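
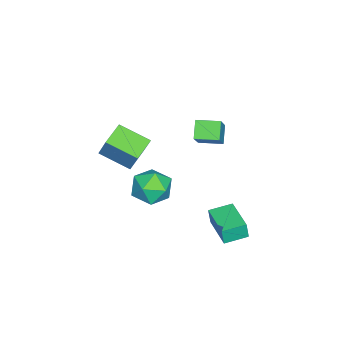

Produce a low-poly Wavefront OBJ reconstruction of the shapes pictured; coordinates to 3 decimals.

v 1.578 -4.347 0.149
v 2.041 -3.748 1.604
v 1.65 -2.581 -0.601
v 2.114 -1.982 0.853
v 2.986 -4.558 -0.213
v 3.45 -3.959 1.241
v 3.059 -2.792 -0.964
v 3.522 -2.193 0.491
v 2.579 2.764 -3.581
v 2.612 2.641 -2.6
v 4.214 4.012 -3.481
v 4.248 3.889 -2.499
v 3.392 1.711 -3.741
v 3.426 1.588 -2.759
v 5.028 2.959 -3.64
v 5.061 2.836 -2.659
v 2.425 -0.747 -1.682
v 3.639 -0.636 -1.633
v 2.621 -2.564 -2.427
v 3.835 -2.453 -2.378
v 3.188 -2.536 -1.347
v 3.067 -1.413 -0.887
v 3.193 -1.787 -3.173
v 3.072 -0.664 -2.713
v 4.113 -1.279 -2.555
v 4.11 -1.742 -1.426
v 2.15 -1.458 -2.634
v 2.147 -1.921 -1.505
v 1.356 0.413 2.244
v 2.642 0.599 3.658
v 1.112 1.689 2.298
v 2.397 1.875 3.713
v 2.183 0.605 1.467
v 3.468 0.791 2.882
v 1.938 1.881 1.522
v 3.224 2.067 2.936
f 2 4 1
f 5 2 1
f 1 4 3
f 3 5 1
f 2 8 4
f 6 2 5
f 6 8 2
f 4 8 3
f 7 5 3
f 3 8 7
f 7 6 5
f 8 6 7
f 10 12 9
f 13 10 9
f 9 12 11
f 11 13 9
f 10 16 12
f 14 10 13
f 14 16 10
f 12 16 11
f 15 13 11
f 11 16 15
f 15 14 13
f 16 14 15
f 17 28 22
f 17 22 18
f 17 18 24
f 17 24 27
f 17 27 28
f 18 22 26
f 22 28 21
f 28 27 19
f 27 24 23
f 24 18 25
f 20 26 21
f 20 21 19
f 20 19 23
f 20 23 25
f 20 25 26
f 21 26 22
f 19 21 28
f 23 19 27
f 25 23 24
f 26 25 18
f 30 32 29
f 33 30 29
f 29 32 31
f 31 33 29
f 30 36 32
f 34 30 33
f 34 36 30
f 32 36 31
f 35 33 31
f 31 36 35
f 35 34 33
f 36 34 35



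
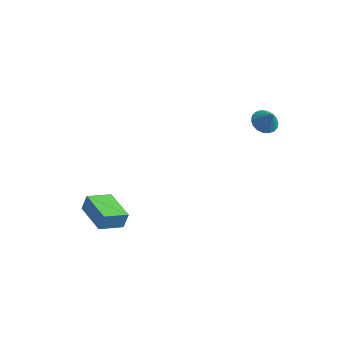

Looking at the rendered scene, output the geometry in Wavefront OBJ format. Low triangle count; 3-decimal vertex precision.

v -4.688 -2.207 -3.288
v -4.521 -1.923 -2.408
v -3.889 -1.073 -3.805
v -3.722 -0.789 -2.925
v -3.058 -3.331 -3.235
v -2.891 -3.047 -2.355
v -2.259 -2.197 -3.752
v -2.092 -1.913 -2.872
v 3.175 2.902 3.093
v 3.733 3.335 2.874
v 3.685 2.718 4.027
v 3.532 3.547 3.025
v 3.259 3.631 3.191
v 2.97 3.57 3.336
v 2.722 3.377 3.434
v 2.563 3.09 3.464
v 2.526 2.766 3.421
v 2.617 2.469 3.312
v 2.818 2.257 3.161
v 3.091 2.173 2.995
v 3.38 2.234 2.85
v 3.628 2.427 2.752
v 3.787 2.714 2.722
v 3.824 3.038 2.765
f 2 4 1
f 5 2 1
f 1 4 3
f 3 5 1
f 2 8 4
f 6 2 5
f 6 8 2
f 4 8 3
f 7 5 3
f 3 8 7
f 7 6 5
f 8 6 7
f 10 9 12
f 10 12 11
f 12 9 13
f 12 13 11
f 13 9 14
f 13 14 11
f 14 9 15
f 14 15 11
f 15 9 16
f 15 16 11
f 16 9 17
f 16 17 11
f 17 9 18
f 17 18 11
f 18 9 19
f 18 19 11
f 19 9 20
f 19 20 11
f 20 9 21
f 20 21 11
f 21 9 22
f 21 22 11
f 22 9 23
f 22 23 11
f 23 9 24
f 23 24 11
f 24 9 10
f 24 10 11



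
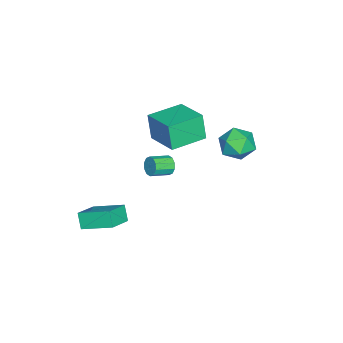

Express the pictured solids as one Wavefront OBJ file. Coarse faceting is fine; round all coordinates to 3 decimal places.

v 3.833 -3.882 -2.955
v 3.933 -2.094 -2.21
v 2.419 -3.536 -3.594
v 2.519 -1.748 -2.849
v 4.301 -3.552 -3.811
v 4.401 -1.764 -3.066
v 2.887 -3.206 -4.45
v 2.987 -1.418 -3.705
v -1.401 3.855 0.214
v -0.646 4.468 0.736
v -0.774 2.392 1.024
v -0.019 3.005 1.546
v -1.087 3.107 1.805
v -1.475 4.011 1.304
v 0.055 2.849 0.456
v -0.333 3.753 -0.045
v 0.254 3.846 0.886
v -0.452 4.006 1.72
v -0.968 2.854 0.04
v -1.674 3.014 0.874
v -4.192 -0.466 -1.534
v -4.47 -0.758 0.117
v -2.855 1.126 -1.028
v -3.132 0.834 0.624
v -2.528 -1.874 -1.504
v -2.805 -2.166 0.148
v -1.19 -0.282 -0.997
v -1.468 -0.574 0.654
v 0.91 0.185 -0.394
v 1.254 0.301 -0.884
v 2.014 -0.49 -0.536
v 1.67 -0.605 -0.046
v 1.366 0.53 -0.606
v 2.126 -0.26 -0.259
v 1.304 0.628 -0.247
v 2.063 -0.163 0.1
v 1.091 0.556 0.056
v 1.851 -0.234 0.403
v 0.809 0.343 0.187
v 1.569 -0.447 0.534
v 0.566 0.07 0.096
v 1.326 -0.721 0.444
v 0.454 -0.16 -0.181
v 1.214 -0.95 0.166
v 0.517 -0.257 -0.54
v 1.276 -1.048 -0.193
v 0.729 -0.186 -0.843
v 1.489 -0.976 -0.496
v 1.011 0.027 -0.974
v 1.771 -0.763 -0.627
f 2 4 1
f 5 2 1
f 1 4 3
f 3 5 1
f 2 8 4
f 6 2 5
f 6 8 2
f 4 8 3
f 7 5 3
f 3 8 7
f 7 6 5
f 8 6 7
f 9 20 14
f 9 14 10
f 9 10 16
f 9 16 19
f 9 19 20
f 10 14 18
f 14 20 13
f 20 19 11
f 19 16 15
f 16 10 17
f 12 18 13
f 12 13 11
f 12 11 15
f 12 15 17
f 12 17 18
f 13 18 14
f 11 13 20
f 15 11 19
f 17 15 16
f 18 17 10
f 22 24 21
f 25 22 21
f 21 24 23
f 23 25 21
f 22 28 24
f 26 22 25
f 26 28 22
f 24 28 23
f 27 25 23
f 23 28 27
f 27 26 25
f 28 26 27
f 30 29 33
f 30 33 31
f 31 33 34
f 31 34 32
f 33 29 35
f 33 35 34
f 34 35 36
f 34 36 32
f 35 29 37
f 35 37 36
f 36 37 38
f 36 38 32
f 37 29 39
f 37 39 38
f 38 39 40
f 38 40 32
f 39 29 41
f 39 41 40
f 40 41 42
f 40 42 32
f 41 29 43
f 41 43 42
f 42 43 44
f 42 44 32
f 43 29 45
f 43 45 44
f 44 45 46
f 44 46 32
f 45 29 47
f 45 47 46
f 46 47 48
f 46 48 32
f 47 29 49
f 47 49 48
f 48 49 50
f 48 50 32
f 49 29 30
f 49 30 50
f 50 30 31
f 50 31 32



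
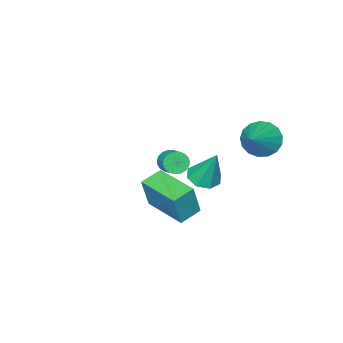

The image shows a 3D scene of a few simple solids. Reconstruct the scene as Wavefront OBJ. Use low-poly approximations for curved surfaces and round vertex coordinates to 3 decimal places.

v -3.718 2.654 0.862
v -3.102 2.473 0.109
v -2.262 3.386 1.878
v -3.262 2.911 0.022
v -3.526 3.29 0.128
v -3.834 3.523 0.402
v -4.115 3.558 0.782
v -4.306 3.385 1.18
v -4.362 3.045 1.505
v -4.271 2.616 1.683
v -4.053 2.195 1.673
v -3.758 1.88 1.478
v -3.454 1.742 1.141
v -3.211 1.813 0.741
v -3.084 2.077 0.368
v -3.89 -3.622 -3.973
v -3.438 -3.542 -4.448
v -3.059 -2.679 -3.942
v -3.51 -2.758 -3.467
v -3.648 -3.394 -4.543
v -3.269 -2.531 -4.038
v -3.9 -3.285 -4.54
v -3.521 -2.422 -4.035
v -4.15 -3.234 -4.439
v -3.771 -2.371 -3.934
v -4.355 -3.25 -4.257
v -3.976 -2.387 -3.752
v -4.48 -3.331 -4.026
v -4.1 -2.467 -3.521
v -4.502 -3.461 -3.786
v -4.123 -2.598 -3.281
v -4.419 -3.62 -3.578
v -4.039 -2.757 -3.073
v -4.244 -3.779 -3.438
v -3.864 -2.915 -2.933
v -4.008 -3.91 -3.391
v -3.628 -3.047 -2.886
v -3.751 -3.992 -3.444
v -3.372 -3.129 -2.939
v -3.519 -4.01 -3.589
v -3.139 -3.146 -3.083
v -3.35 -3.96 -3.8
v -2.971 -3.097 -3.294
v -3.275 -3.852 -4.041
v -2.895 -2.989 -3.535
v -3.306 -3.704 -4.27
v -2.927 -2.841 -3.764
v -3.215 -0.524 -3.09
v -2.434 -0.194 -3.233
v -3.225 0.324 -1.19
v -2.917 0.213 -3.417
v -3.574 0.189 -3.41
v -4.021 -0.254 -3.215
v -3.996 -0.854 -2.947
v -3.512 -1.261 -2.762
v -2.855 -1.236 -2.77
v -2.408 -0.794 -2.964
v 0.497 1.132 -1.438
v 0.92 1.137 0.188
v 0.567 3.321 -1.464
v 0.99 3.326 0.162
v 1.59 1.094 -1.722
v 2.013 1.099 -0.096
v 1.66 3.283 -1.748
v 2.083 3.288 -0.122
f 2 1 4
f 2 4 3
f 4 1 5
f 4 5 3
f 5 1 6
f 5 6 3
f 6 1 7
f 6 7 3
f 7 1 8
f 7 8 3
f 8 1 9
f 8 9 3
f 9 1 10
f 9 10 3
f 10 1 11
f 10 11 3
f 11 1 12
f 11 12 3
f 12 1 13
f 12 13 3
f 13 1 14
f 13 14 3
f 14 1 15
f 14 15 3
f 15 1 2
f 15 2 3
f 17 16 20
f 17 20 18
f 18 20 21
f 18 21 19
f 20 16 22
f 20 22 21
f 21 22 23
f 21 23 19
f 22 16 24
f 22 24 23
f 23 24 25
f 23 25 19
f 24 16 26
f 24 26 25
f 25 26 27
f 25 27 19
f 26 16 28
f 26 28 27
f 27 28 29
f 27 29 19
f 28 16 30
f 28 30 29
f 29 30 31
f 29 31 19
f 30 16 32
f 30 32 31
f 31 32 33
f 31 33 19
f 32 16 34
f 32 34 33
f 33 34 35
f 33 35 19
f 34 16 36
f 34 36 35
f 35 36 37
f 35 37 19
f 36 16 38
f 36 38 37
f 37 38 39
f 37 39 19
f 38 16 40
f 38 40 39
f 39 40 41
f 39 41 19
f 40 16 42
f 40 42 41
f 41 42 43
f 41 43 19
f 42 16 44
f 42 44 43
f 43 44 45
f 43 45 19
f 44 16 46
f 44 46 45
f 45 46 47
f 45 47 19
f 46 16 17
f 46 17 47
f 47 17 18
f 47 18 19
f 49 48 51
f 49 51 50
f 51 48 52
f 51 52 50
f 52 48 53
f 52 53 50
f 53 48 54
f 53 54 50
f 54 48 55
f 54 55 50
f 55 48 56
f 55 56 50
f 56 48 57
f 56 57 50
f 57 48 49
f 57 49 50
f 59 61 58
f 62 59 58
f 58 61 60
f 60 62 58
f 59 65 61
f 63 59 62
f 63 65 59
f 61 65 60
f 64 62 60
f 60 65 64
f 64 63 62
f 65 63 64



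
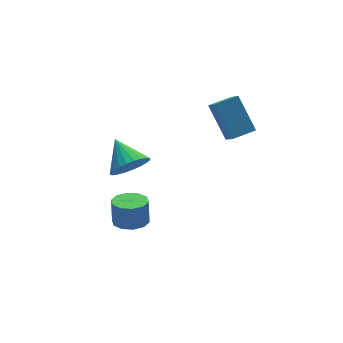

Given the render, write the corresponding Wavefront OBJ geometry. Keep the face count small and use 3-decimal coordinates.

v -2.345 -2.254 2.249
v -1.786 -2.583 2.782
v -2.335 -1.066 2.971
v -1.589 -2.448 2.558
v -1.506 -2.284 2.286
v -1.552 -2.115 2.009
v -1.718 -1.967 1.769
v -1.98 -1.863 1.601
v -2.297 -1.818 1.532
v -2.622 -1.84 1.572
v -2.904 -1.925 1.715
v -3.102 -2.059 1.94
v -3.184 -2.224 2.211
v -3.138 -2.393 2.488
v -2.972 -2.541 2.729
v -2.71 -2.645 2.897
v -2.393 -2.689 2.966
v -2.068 -2.668 2.925
v 2.172 -2.247 1.874
v 2.075 -1.062 3.144
v 2.307 -1.533 1.217
v 2.21 -0.347 2.487
v 3.19 -2.313 2.013
v 3.093 -1.127 3.283
v 3.325 -1.598 1.356
v 3.228 -0.413 2.626
v -1.913 -1.418 -2.099
v -1.331 -1.874 -2.056
v -1.226 -1.638 -0.997
v -1.807 -1.182 -1.041
v -1.177 -1.457 -2.164
v -1.071 -1.221 -1.105
v -1.303 -1.026 -2.248
v -1.198 -0.79 -1.189
v -1.662 -0.744 -2.274
v -1.557 -0.508 -1.216
v -2.117 -0.72 -2.235
v -2.012 -0.484 -1.176
v -2.494 -0.962 -2.143
v -2.389 -0.726 -1.084
v -2.649 -1.379 -2.035
v -2.543 -1.143 -0.976
v -2.522 -1.81 -1.951
v -2.417 -1.574 -0.892
v -2.163 -2.092 -1.924
v -2.058 -1.856 -0.866
v -1.708 -2.116 -1.964
v -1.603 -1.88 -0.905
f 2 1 4
f 2 4 3
f 4 1 5
f 4 5 3
f 5 1 6
f 5 6 3
f 6 1 7
f 6 7 3
f 7 1 8
f 7 8 3
f 8 1 9
f 8 9 3
f 9 1 10
f 9 10 3
f 10 1 11
f 10 11 3
f 11 1 12
f 11 12 3
f 12 1 13
f 12 13 3
f 13 1 14
f 13 14 3
f 14 1 15
f 14 15 3
f 15 1 16
f 15 16 3
f 16 1 17
f 16 17 3
f 17 1 18
f 17 18 3
f 18 1 2
f 18 2 3
f 20 22 19
f 23 20 19
f 19 22 21
f 21 23 19
f 20 26 22
f 24 20 23
f 24 26 20
f 22 26 21
f 25 23 21
f 21 26 25
f 25 24 23
f 26 24 25
f 28 27 31
f 28 31 29
f 29 31 32
f 29 32 30
f 31 27 33
f 31 33 32
f 32 33 34
f 32 34 30
f 33 27 35
f 33 35 34
f 34 35 36
f 34 36 30
f 35 27 37
f 35 37 36
f 36 37 38
f 36 38 30
f 37 27 39
f 37 39 38
f 38 39 40
f 38 40 30
f 39 27 41
f 39 41 40
f 40 41 42
f 40 42 30
f 41 27 43
f 41 43 42
f 42 43 44
f 42 44 30
f 43 27 45
f 43 45 44
f 44 45 46
f 44 46 30
f 45 27 47
f 45 47 46
f 46 47 48
f 46 48 30
f 47 27 28
f 47 28 48
f 48 28 29
f 48 29 30



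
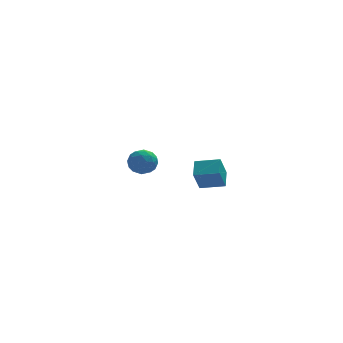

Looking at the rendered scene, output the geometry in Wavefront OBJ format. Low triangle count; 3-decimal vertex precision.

v 0.735 -2.964 -0.435
v 0.352 -3.527 0.695
v 0.912 -2.054 0.077
v 0.528 -2.616 1.208
v 1.932 -3.324 -0.208
v 1.548 -3.886 0.923
v 2.108 -2.413 0.305
v 1.725 -2.976 1.435
v -0.984 4.26 -1.736
v -0.579 3.839 -1.116
v -2.041 3.381 -1.644
v -1.636 2.96 -1.024
v -1.934 3.745 -0.881
v -1.281 4.288 -0.938
v -1.339 2.932 -1.822
v -0.686 3.475 -1.879
v -0.799 3.018 -1.169
v -1.166 3.521 -0.588
v -1.454 3.699 -2.172
v -1.821 4.202 -1.591
v -0.689 4.127 -1.434
v -1.931 3.093 -1.326
v -2.106 3.554 -1.242
v -1.868 3.307 -0.877
v -1.101 4.391 -1.33
v -0.863 4.144 -0.965
v -1.659 4.088 -0.827
v -1.757 3.076 -1.795
v -1.519 2.829 -1.43
v -0.752 3.913 -1.883
v -0.514 3.666 -1.518
v -0.961 3.132 -1.933
v -0.58 3.397 -1.101
v -1.201 2.88 -1.047
v -1.027 2.863 -1.516
v -0.643 3.183 -1.549
v -0.796 3.692 -0.759
v -1.417 3.175 -0.705
v -1.592 3.637 -0.621
v -1.208 3.956 -0.655
v -0.925 3.21 -0.791
v -1.203 4.045 -2.055
v -1.824 3.528 -2.001
v -1.412 3.264 -2.105
v -1.028 3.583 -2.139
v -1.419 4.34 -1.713
v -2.04 3.823 -1.659
v -1.977 4.037 -1.211
v -1.593 4.357 -1.244
v -1.695 4.01 -1.969
f 2 4 1
f 5 2 1
f 1 4 3
f 3 5 1
f 2 8 4
f 6 2 5
f 6 8 2
f 4 8 3
f 7 5 3
f 3 8 7
f 7 6 5
f 8 6 7
f 9 46 25
f 46 20 49
f 25 49 14
f 46 49 25
f 9 25 21
f 25 14 26
f 21 26 10
f 25 26 21
f 9 21 30
f 21 10 31
f 30 31 16
f 21 31 30
f 9 30 42
f 30 16 45
f 42 45 19
f 30 45 42
f 9 42 46
f 42 19 50
f 46 50 20
f 42 50 46
f 10 26 37
f 26 14 40
f 37 40 18
f 26 40 37
f 14 49 27
f 49 20 48
f 27 48 13
f 49 48 27
f 20 50 47
f 50 19 43
f 47 43 11
f 50 43 47
f 19 45 44
f 45 16 32
f 44 32 15
f 45 32 44
f 16 31 36
f 31 10 33
f 36 33 17
f 31 33 36
f 12 38 24
f 38 18 39
f 24 39 13
f 38 39 24
f 12 24 22
f 24 13 23
f 22 23 11
f 24 23 22
f 12 22 29
f 22 11 28
f 29 28 15
f 22 28 29
f 12 29 34
f 29 15 35
f 34 35 17
f 29 35 34
f 12 34 38
f 34 17 41
f 38 41 18
f 34 41 38
f 13 39 27
f 39 18 40
f 27 40 14
f 39 40 27
f 11 23 47
f 23 13 48
f 47 48 20
f 23 48 47
f 15 28 44
f 28 11 43
f 44 43 19
f 28 43 44
f 17 35 36
f 35 15 32
f 36 32 16
f 35 32 36
f 18 41 37
f 41 17 33
f 37 33 10
f 41 33 37



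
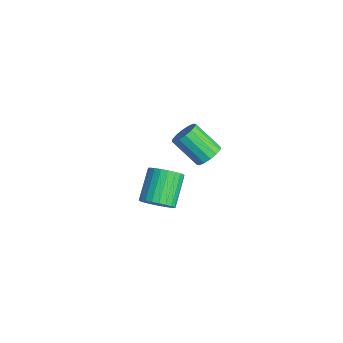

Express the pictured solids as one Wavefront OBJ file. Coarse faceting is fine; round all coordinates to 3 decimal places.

v 0.861 1.229 -4.312
v 1.607 1.766 -3.973
v 0.325 2.708 -2.648
v -0.421 2.171 -2.988
v 1.478 1.988 -4.256
v 0.196 2.93 -2.931
v 1.255 2.095 -4.547
v -0.027 3.037 -3.223
v 0.972 2.07 -4.803
v -0.31 3.012 -3.479
v 0.672 1.917 -4.984
v -0.61 2.859 -3.66
v 0.401 1.659 -5.063
v -0.881 2.601 -3.739
v 0.2 1.335 -5.028
v -1.082 2.278 -3.703
v 0.099 0.996 -4.883
v -1.182 1.938 -3.559
v 0.115 0.692 -4.652
v -1.167 1.634 -3.327
v 0.244 0.47 -4.369
v -1.038 1.412 -3.044
v 0.467 0.363 -4.077
v -0.815 1.305 -2.753
v 0.75 0.388 -3.821
v -0.532 1.33 -2.497
v 1.05 0.541 -3.64
v -0.232 1.483 -2.316
v 1.321 0.799 -3.561
v 0.039 1.741 -2.237
v 1.522 1.122 -3.597
v 0.24 2.065 -2.272
v 1.622 1.462 -3.741
v 0.341 2.404 -2.417
v 3.631 3.038 1.609
v 4.163 3.236 2.158
v 3.181 2.261 3.461
v 2.649 2.062 2.911
v 3.882 3.534 2.17
v 2.901 2.558 3.472
v 3.535 3.698 2.031
v 2.553 2.723 3.333
v 3.213 3.686 1.779
v 2.231 2.711 3.082
v 3.003 3.5 1.482
v 2.021 2.525 2.784
v 2.961 3.19 1.218
v 1.98 2.215 2.521
v 3.099 2.839 1.059
v 2.117 1.864 2.362
v 3.379 2.542 1.048
v 2.398 1.566 2.35
v 3.727 2.377 1.187
v 2.745 1.402 2.489
v 4.049 2.389 1.438
v 3.067 1.414 2.741
v 4.259 2.575 1.736
v 3.277 1.6 3.038
v 4.3 2.885 1.999
v 3.319 1.91 3.302
f 2 1 5
f 2 5 3
f 3 5 6
f 3 6 4
f 5 1 7
f 5 7 6
f 6 7 8
f 6 8 4
f 7 1 9
f 7 9 8
f 8 9 10
f 8 10 4
f 9 1 11
f 9 11 10
f 10 11 12
f 10 12 4
f 11 1 13
f 11 13 12
f 12 13 14
f 12 14 4
f 13 1 15
f 13 15 14
f 14 15 16
f 14 16 4
f 15 1 17
f 15 17 16
f 16 17 18
f 16 18 4
f 17 1 19
f 17 19 18
f 18 19 20
f 18 20 4
f 19 1 21
f 19 21 20
f 20 21 22
f 20 22 4
f 21 1 23
f 21 23 22
f 22 23 24
f 22 24 4
f 23 1 25
f 23 25 24
f 24 25 26
f 24 26 4
f 25 1 27
f 25 27 26
f 26 27 28
f 26 28 4
f 27 1 29
f 27 29 28
f 28 29 30
f 28 30 4
f 29 1 31
f 29 31 30
f 30 31 32
f 30 32 4
f 31 1 33
f 31 33 32
f 32 33 34
f 32 34 4
f 33 1 2
f 33 2 34
f 34 2 3
f 34 3 4
f 36 35 39
f 36 39 37
f 37 39 40
f 37 40 38
f 39 35 41
f 39 41 40
f 40 41 42
f 40 42 38
f 41 35 43
f 41 43 42
f 42 43 44
f 42 44 38
f 43 35 45
f 43 45 44
f 44 45 46
f 44 46 38
f 45 35 47
f 45 47 46
f 46 47 48
f 46 48 38
f 47 35 49
f 47 49 48
f 48 49 50
f 48 50 38
f 49 35 51
f 49 51 50
f 50 51 52
f 50 52 38
f 51 35 53
f 51 53 52
f 52 53 54
f 52 54 38
f 53 35 55
f 53 55 54
f 54 55 56
f 54 56 38
f 55 35 57
f 55 57 56
f 56 57 58
f 56 58 38
f 57 35 59
f 57 59 58
f 58 59 60
f 58 60 38
f 59 35 36
f 59 36 60
f 60 36 37
f 60 37 38



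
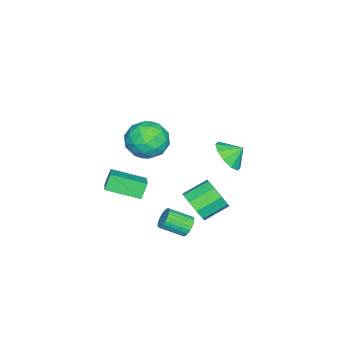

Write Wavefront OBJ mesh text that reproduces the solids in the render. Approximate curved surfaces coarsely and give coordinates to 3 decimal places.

v 0.879 -0.45 -3.401
v 1.252 -0.098 -3.001
v 1.673 -1.318 -2.319
v 1.301 -1.67 -2.719
v 1.033 -0.102 -2.874
v 1.454 -1.322 -2.192
v 0.79 -0.159 -2.826
v 1.212 -1.38 -2.144
v 0.561 -0.261 -2.866
v 0.983 -1.481 -2.184
v 0.381 -0.391 -2.988
v 0.802 -1.611 -2.306
v 0.276 -0.53 -3.172
v 0.698 -1.751 -2.49
v 0.263 -0.657 -3.391
v 0.685 -1.878 -2.709
v 0.344 -0.753 -3.612
v 0.766 -1.973 -2.93
v 0.507 -0.802 -3.801
v 0.928 -2.022 -3.119
v 0.726 -0.798 -3.928
v 1.147 -2.018 -3.246
v 0.968 -0.74 -3.976
v 1.39 -1.961 -3.294
v 1.197 -0.639 -3.936
v 1.619 -1.859 -3.254
v 1.378 -0.509 -3.814
v 1.799 -1.729 -3.132
v 1.482 -0.369 -3.63
v 1.904 -1.59 -2.948
v 1.495 -0.242 -3.411
v 1.917 -1.463 -2.729
v 1.414 -0.147 -3.19
v 1.836 -1.367 -2.508
v 2.575 -4.384 0.191
v 2.084 -4.244 1.051
v 2.095 -2.591 -0.374
v 1.604 -2.451 0.485
v 3.736 -3.889 0.775
v 3.245 -3.749 1.634
v 3.256 -2.096 0.209
v 2.765 -1.956 1.069
v -2.986 0.311 -0.364
v -2.445 1.051 -0.934
v -3.334 1.049 0.264
v -3.054 0.991 -1.2
v -3.637 0.671 -1.147
v -3.972 0.214 -0.795
v -3.93 -0.207 -0.278
v -3.528 -0.429 0.206
v -2.919 -0.369 0.472
v -2.335 -0.05 0.419
v -2.001 0.408 0.066
v -2.042 0.828 -0.451
v 2.019 -1.319 3.292
v 2.66 -2.062 4.052
v 0.64 -2.758 3.048
v 1.281 -3.501 3.808
v 0.711 -2.495 4.259
v 1.563 -1.606 4.409
v 1.737 -3.214 2.691
v 2.589 -2.325 2.841
v 2.486 -3.233 3.68
v 1.851 -2.789 4.649
v 1.449 -2.031 2.451
v 0.814 -1.587 3.42
v 2.461 -1.564 3.693
v 0.839 -3.256 3.407
v 0.504 -2.665 3.672
v 0.881 -3.101 4.118
v 1.816 -1.296 3.903
v 2.192 -1.733 4.35
v 1.047 -1.988 4.472
v 1.108 -3.087 2.75
v 1.484 -3.524 3.197
v 2.419 -1.719 2.982
v 2.796 -2.155 3.428
v 2.253 -2.832 2.628
v 2.735 -2.689 3.921
v 1.924 -3.535 3.778
v 2.192 -3.366 3.121
v 2.693 -2.844 3.21
v 2.362 -2.428 4.491
v 1.551 -3.274 4.348
v 1.216 -2.683 4.613
v 1.717 -2.16 4.701
v 2.259 -3.116 4.273
v 1.749 -1.546 2.752
v 0.938 -2.392 2.609
v 1.583 -2.66 2.399
v 2.084 -2.137 2.487
v 1.376 -1.285 3.322
v 0.565 -2.131 3.179
v 0.607 -1.976 3.89
v 1.108 -1.454 3.979
v 1.041 -1.704 2.827
v 0.211 -0.428 -2.315
v 0.799 -0.455 -1.482
v -0.163 0.562 -0.771
v -0.751 0.588 -1.605
v 1.016 0.051 -1.911
v 0.054 1.067 -1.2
v 0.856 0.332 -2.53
v -0.106 1.349 -1.819
v 0.395 0.258 -3.048
v -0.567 1.274 -2.337
v -0.153 -0.138 -3.223
v -1.115 0.879 -2.512
v -0.53 -0.669 -2.974
v -1.492 0.348 -2.263
v -0.561 -1.088 -2.416
v -1.523 -0.071 -1.706
v -0.23 -1.198 -1.812
v -1.192 -0.181 -1.101
v 0.307 -0.948 -1.443
v -0.655 0.069 -0.732
f 2 1 5
f 2 5 3
f 3 5 6
f 3 6 4
f 5 1 7
f 5 7 6
f 6 7 8
f 6 8 4
f 7 1 9
f 7 9 8
f 8 9 10
f 8 10 4
f 9 1 11
f 9 11 10
f 10 11 12
f 10 12 4
f 11 1 13
f 11 13 12
f 12 13 14
f 12 14 4
f 13 1 15
f 13 15 14
f 14 15 16
f 14 16 4
f 15 1 17
f 15 17 16
f 16 17 18
f 16 18 4
f 17 1 19
f 17 19 18
f 18 19 20
f 18 20 4
f 19 1 21
f 19 21 20
f 20 21 22
f 20 22 4
f 21 1 23
f 21 23 22
f 22 23 24
f 22 24 4
f 23 1 25
f 23 25 24
f 24 25 26
f 24 26 4
f 25 1 27
f 25 27 26
f 26 27 28
f 26 28 4
f 27 1 29
f 27 29 28
f 28 29 30
f 28 30 4
f 29 1 31
f 29 31 30
f 30 31 32
f 30 32 4
f 31 1 33
f 31 33 32
f 32 33 34
f 32 34 4
f 33 1 2
f 33 2 34
f 34 2 3
f 34 3 4
f 36 38 35
f 39 36 35
f 35 38 37
f 37 39 35
f 36 42 38
f 40 36 39
f 40 42 36
f 38 42 37
f 41 39 37
f 37 42 41
f 41 40 39
f 42 40 41
f 44 43 46
f 44 46 45
f 46 43 47
f 46 47 45
f 47 43 48
f 47 48 45
f 48 43 49
f 48 49 45
f 49 43 50
f 49 50 45
f 50 43 51
f 50 51 45
f 51 43 52
f 51 52 45
f 52 43 53
f 52 53 45
f 53 43 54
f 53 54 45
f 54 43 44
f 54 44 45
f 55 92 71
f 92 66 95
f 71 95 60
f 92 95 71
f 55 71 67
f 71 60 72
f 67 72 56
f 71 72 67
f 55 67 76
f 67 56 77
f 76 77 62
f 67 77 76
f 55 76 88
f 76 62 91
f 88 91 65
f 76 91 88
f 55 88 92
f 88 65 96
f 92 96 66
f 88 96 92
f 56 72 83
f 72 60 86
f 83 86 64
f 72 86 83
f 60 95 73
f 95 66 94
f 73 94 59
f 95 94 73
f 66 96 93
f 96 65 89
f 93 89 57
f 96 89 93
f 65 91 90
f 91 62 78
f 90 78 61
f 91 78 90
f 62 77 82
f 77 56 79
f 82 79 63
f 77 79 82
f 58 84 70
f 84 64 85
f 70 85 59
f 84 85 70
f 58 70 68
f 70 59 69
f 68 69 57
f 70 69 68
f 58 68 75
f 68 57 74
f 75 74 61
f 68 74 75
f 58 75 80
f 75 61 81
f 80 81 63
f 75 81 80
f 58 80 84
f 80 63 87
f 84 87 64
f 80 87 84
f 59 85 73
f 85 64 86
f 73 86 60
f 85 86 73
f 57 69 93
f 69 59 94
f 93 94 66
f 69 94 93
f 61 74 90
f 74 57 89
f 90 89 65
f 74 89 90
f 63 81 82
f 81 61 78
f 82 78 62
f 81 78 82
f 64 87 83
f 87 63 79
f 83 79 56
f 87 79 83
f 98 97 101
f 98 101 99
f 99 101 102
f 99 102 100
f 101 97 103
f 101 103 102
f 102 103 104
f 102 104 100
f 103 97 105
f 103 105 104
f 104 105 106
f 104 106 100
f 105 97 107
f 105 107 106
f 106 107 108
f 106 108 100
f 107 97 109
f 107 109 108
f 108 109 110
f 108 110 100
f 109 97 111
f 109 111 110
f 110 111 112
f 110 112 100
f 111 97 113
f 111 113 112
f 112 113 114
f 112 114 100
f 113 97 115
f 113 115 114
f 114 115 116
f 114 116 100
f 115 97 98
f 115 98 116
f 116 98 99
f 116 99 100



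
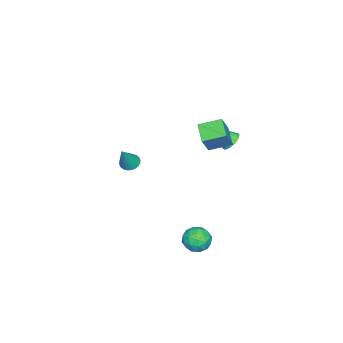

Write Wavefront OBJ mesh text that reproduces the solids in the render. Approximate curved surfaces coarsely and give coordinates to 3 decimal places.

v 1.52 1.973 2.535
v 0.596 1.341 3.113
v 0.972 3.157 2.952
v 0.047 2.525 3.53
v 2.333 1.915 3.77
v 1.408 1.283 4.348
v 1.784 3.099 4.187
v 0.86 2.467 4.765
v -1.546 2.094 1.279
v -1.134 1.803 0.823
v -1.094 0.786 2.521
v -0.968 1.973 0.941
v -0.89 2.161 1.111
v -0.912 2.339 1.306
v -1.03 2.48 1.498
v -1.227 2.562 1.656
v -1.472 2.573 1.757
v -1.729 2.511 1.785
v -1.957 2.386 1.736
v -2.123 2.216 1.617
v -2.201 2.028 1.447
v -2.18 1.85 1.252
v -2.062 1.709 1.06
v -1.865 1.627 0.902
v -1.62 1.616 0.802
v -1.363 1.678 0.774
v 2.7 2.122 -3.021
v 3.208 2.795 -3.284
v 3.292 1.285 -4.016
v 3.8 1.958 -4.279
v 3.937 1.583 -3.491
v 3.571 2.101 -2.876
v 2.929 1.979 -4.424
v 2.563 2.497 -3.809
v 3.35 2.707 -4.151
v 3.972 2.462 -3.575
v 2.528 1.618 -3.725
v 3.15 1.373 -3.149
v 2.902 2.532 -3.065
v 3.598 1.548 -4.235
v 3.679 1.328 -3.772
v 3.977 1.723 -3.927
v 3.115 2.124 -2.825
v 3.414 2.519 -2.98
v 3.842 1.807 -3.102
v 3.086 1.561 -4.32
v 3.385 1.956 -4.475
v 2.523 2.357 -3.373
v 2.821 2.752 -3.528
v 2.658 2.273 -4.198
v 3.284 2.876 -3.73
v 3.632 2.383 -4.315
v 3.12 2.396 -4.4
v 2.905 2.7 -4.038
v 3.65 2.732 -3.391
v 3.998 2.24 -3.976
v 4.078 2.02 -3.513
v 3.863 2.324 -3.151
v 3.733 2.68 -3.901
v 2.502 1.84 -3.324
v 2.85 1.348 -3.909
v 2.637 1.756 -4.149
v 2.422 2.06 -3.787
v 2.868 1.697 -2.985
v 3.216 1.204 -3.57
v 3.595 1.38 -3.262
v 3.38 1.684 -2.9
v 2.767 1.4 -3.399
v 1.108 -2.89 -0.118
v 1.626 -2.826 -0.435
v 2.032 -2.95 1.378
v 1.57 -2.599 -0.392
v 1.444 -2.416 -0.306
v 1.266 -2.305 -0.193
v 1.065 -2.284 -0.067
v 0.87 -2.354 0.05
v 0.712 -2.506 0.142
v 0.614 -2.716 0.194
v 0.591 -2.953 0.198
v 0.647 -3.181 0.155
v 0.773 -3.363 0.069
v 0.95 -3.474 -0.044
v 1.151 -3.496 -0.169
v 1.346 -3.426 -0.287
v 1.505 -3.274 -0.378
v 1.603 -3.063 -0.431
f 2 4 1
f 5 2 1
f 1 4 3
f 3 5 1
f 2 8 4
f 6 2 5
f 6 8 2
f 4 8 3
f 7 5 3
f 3 8 7
f 7 6 5
f 8 6 7
f 10 9 12
f 10 12 11
f 12 9 13
f 12 13 11
f 13 9 14
f 13 14 11
f 14 9 15
f 14 15 11
f 15 9 16
f 15 16 11
f 16 9 17
f 16 17 11
f 17 9 18
f 17 18 11
f 18 9 19
f 18 19 11
f 19 9 20
f 19 20 11
f 20 9 21
f 20 21 11
f 21 9 22
f 21 22 11
f 22 9 23
f 22 23 11
f 23 9 24
f 23 24 11
f 24 9 25
f 24 25 11
f 25 9 26
f 25 26 11
f 26 9 10
f 26 10 11
f 27 64 43
f 64 38 67
f 43 67 32
f 64 67 43
f 27 43 39
f 43 32 44
f 39 44 28
f 43 44 39
f 27 39 48
f 39 28 49
f 48 49 34
f 39 49 48
f 27 48 60
f 48 34 63
f 60 63 37
f 48 63 60
f 27 60 64
f 60 37 68
f 64 68 38
f 60 68 64
f 28 44 55
f 44 32 58
f 55 58 36
f 44 58 55
f 32 67 45
f 67 38 66
f 45 66 31
f 67 66 45
f 38 68 65
f 68 37 61
f 65 61 29
f 68 61 65
f 37 63 62
f 63 34 50
f 62 50 33
f 63 50 62
f 34 49 54
f 49 28 51
f 54 51 35
f 49 51 54
f 30 56 42
f 56 36 57
f 42 57 31
f 56 57 42
f 30 42 40
f 42 31 41
f 40 41 29
f 42 41 40
f 30 40 47
f 40 29 46
f 47 46 33
f 40 46 47
f 30 47 52
f 47 33 53
f 52 53 35
f 47 53 52
f 30 52 56
f 52 35 59
f 56 59 36
f 52 59 56
f 31 57 45
f 57 36 58
f 45 58 32
f 57 58 45
f 29 41 65
f 41 31 66
f 65 66 38
f 41 66 65
f 33 46 62
f 46 29 61
f 62 61 37
f 46 61 62
f 35 53 54
f 53 33 50
f 54 50 34
f 53 50 54
f 36 59 55
f 59 35 51
f 55 51 28
f 59 51 55
f 70 69 72
f 70 72 71
f 72 69 73
f 72 73 71
f 73 69 74
f 73 74 71
f 74 69 75
f 74 75 71
f 75 69 76
f 75 76 71
f 76 69 77
f 76 77 71
f 77 69 78
f 77 78 71
f 78 69 79
f 78 79 71
f 79 69 80
f 79 80 71
f 80 69 81
f 80 81 71
f 81 69 82
f 81 82 71
f 82 69 83
f 82 83 71
f 83 69 84
f 83 84 71
f 84 69 85
f 84 85 71
f 85 69 86
f 85 86 71
f 86 69 70
f 86 70 71



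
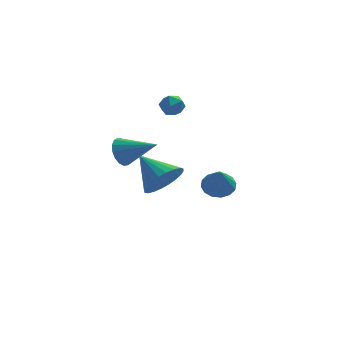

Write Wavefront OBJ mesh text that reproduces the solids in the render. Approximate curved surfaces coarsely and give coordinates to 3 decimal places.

v 0.223 -3.054 1.76
v 1.078 -2.786 2.381
v -0.863 -1.906 2.76
v 1.104 -2.494 2.073
v 0.996 -2.287 1.718
v 0.77 -2.196 1.369
v 0.461 -2.237 1.08
v 0.116 -2.402 0.894
v -0.213 -2.666 0.84
v -0.476 -2.989 0.926
v -0.632 -3.322 1.139
v -0.658 -3.615 1.447
v -0.55 -3.822 1.803
v -0.324 -3.912 2.152
v -0.015 -3.872 2.441
v 0.33 -3.707 2.627
v 0.659 -3.443 2.681
v 0.922 -3.119 2.594
v -1.694 1.636 1.134
v -1.278 1.785 0.408
v -0.046 0.984 1.946
v -1.242 2.134 0.614
v -1.309 2.368 0.94
v -1.465 2.435 1.31
v -1.674 2.319 1.639
v -1.887 2.046 1.853
v -2.056 1.679 1.902
v -2.142 1.302 1.775
v -2.126 1.002 1.501
v -2.01 0.847 1.143
v -1.823 0.872 0.783
v -1.606 1.073 0.503
v -1.409 1.402 0.368
v 2.909 3.085 -1.948
v 3.699 2.804 -2.137
v 2.911 2.115 -0.492
v 3.762 3.171 -1.893
v 3.597 3.515 -1.663
v 3.247 3.744 -1.51
v 2.806 3.796 -1.475
v 2.393 3.657 -1.566
v 2.118 3.366 -1.76
v 2.055 2.999 -2.004
v 2.22 2.655 -2.233
v 2.57 2.427 -2.386
v 3.011 2.374 -2.422
v 3.424 2.513 -2.33
v 0.765 3.094 3.54
v 1.301 2.647 3.638
v 0.039 2.313 3.942
v 0.575 1.866 4.04
v 0.519 2.442 4.442
v 0.968 2.924 4.193
v 0.372 2.036 3.387
v 0.821 2.518 3.138
v 1.058 1.993 3.543
v 1.149 2.244 4.195
v 0.191 2.716 3.385
v 0.282 2.967 4.037
f 2 1 4
f 2 4 3
f 4 1 5
f 4 5 3
f 5 1 6
f 5 6 3
f 6 1 7
f 6 7 3
f 7 1 8
f 7 8 3
f 8 1 9
f 8 9 3
f 9 1 10
f 9 10 3
f 10 1 11
f 10 11 3
f 11 1 12
f 11 12 3
f 12 1 13
f 12 13 3
f 13 1 14
f 13 14 3
f 14 1 15
f 14 15 3
f 15 1 16
f 15 16 3
f 16 1 17
f 16 17 3
f 17 1 18
f 17 18 3
f 18 1 2
f 18 2 3
f 20 19 22
f 20 22 21
f 22 19 23
f 22 23 21
f 23 19 24
f 23 24 21
f 24 19 25
f 24 25 21
f 25 19 26
f 25 26 21
f 26 19 27
f 26 27 21
f 27 19 28
f 27 28 21
f 28 19 29
f 28 29 21
f 29 19 30
f 29 30 21
f 30 19 31
f 30 31 21
f 31 19 32
f 31 32 21
f 32 19 33
f 32 33 21
f 33 19 20
f 33 20 21
f 35 34 37
f 35 37 36
f 37 34 38
f 37 38 36
f 38 34 39
f 38 39 36
f 39 34 40
f 39 40 36
f 40 34 41
f 40 41 36
f 41 34 42
f 41 42 36
f 42 34 43
f 42 43 36
f 43 34 44
f 43 44 36
f 44 34 45
f 44 45 36
f 45 34 46
f 45 46 36
f 46 34 47
f 46 47 36
f 47 34 35
f 47 35 36
f 48 59 53
f 48 53 49
f 48 49 55
f 48 55 58
f 48 58 59
f 49 53 57
f 53 59 52
f 59 58 50
f 58 55 54
f 55 49 56
f 51 57 52
f 51 52 50
f 51 50 54
f 51 54 56
f 51 56 57
f 52 57 53
f 50 52 59
f 54 50 58
f 56 54 55
f 57 56 49



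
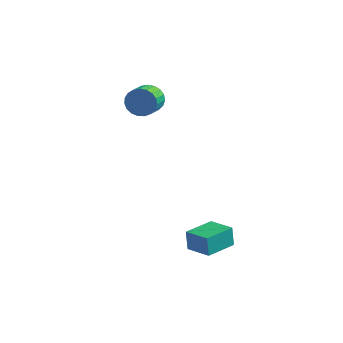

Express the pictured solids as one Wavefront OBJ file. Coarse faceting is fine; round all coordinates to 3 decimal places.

v -2.736 4.235 3.716
v -2.269 4.523 4.312
v -2.117 3.472 4.7
v -2.584 3.185 4.104
v -2.575 4.53 4.453
v -2.423 3.48 4.841
v -2.909 4.487 4.467
v -2.756 3.436 4.854
v -3.213 4.4 4.35
v -3.06 3.349 4.738
v -3.434 4.284 4.124
v -3.282 3.234 4.512
v -3.535 4.16 3.828
v -3.382 3.11 4.215
v -3.498 4.049 3.512
v -3.345 2.999 3.899
v -3.329 3.97 3.232
v -3.176 2.92 3.619
v -3.057 3.937 3.035
v -2.905 2.887 3.422
v -2.73 3.956 2.956
v -2.578 2.905 3.343
v -2.405 4.023 3.009
v -2.252 2.972 3.396
v -2.136 4.126 3.184
v -1.983 3.076 3.571
v -1.971 4.248 3.451
v -1.819 3.198 3.838
v -1.939 4.369 3.764
v -1.786 3.318 4.151
v -2.044 4.466 4.069
v -1.892 3.415 4.456
v 2.372 -1.54 -1.176
v 2.198 -1.383 -0.183
v 2.854 -0.032 -1.33
v 2.68 0.125 -0.337
v 3.6 -1.905 -0.903
v 3.426 -1.748 0.09
v 4.082 -0.397 -1.057
v 3.908 -0.24 -0.064
f 2 1 5
f 2 5 3
f 3 5 6
f 3 6 4
f 5 1 7
f 5 7 6
f 6 7 8
f 6 8 4
f 7 1 9
f 7 9 8
f 8 9 10
f 8 10 4
f 9 1 11
f 9 11 10
f 10 11 12
f 10 12 4
f 11 1 13
f 11 13 12
f 12 13 14
f 12 14 4
f 13 1 15
f 13 15 14
f 14 15 16
f 14 16 4
f 15 1 17
f 15 17 16
f 16 17 18
f 16 18 4
f 17 1 19
f 17 19 18
f 18 19 20
f 18 20 4
f 19 1 21
f 19 21 20
f 20 21 22
f 20 22 4
f 21 1 23
f 21 23 22
f 22 23 24
f 22 24 4
f 23 1 25
f 23 25 24
f 24 25 26
f 24 26 4
f 25 1 27
f 25 27 26
f 26 27 28
f 26 28 4
f 27 1 29
f 27 29 28
f 28 29 30
f 28 30 4
f 29 1 31
f 29 31 30
f 30 31 32
f 30 32 4
f 31 1 2
f 31 2 32
f 32 2 3
f 32 3 4
f 34 36 33
f 37 34 33
f 33 36 35
f 35 37 33
f 34 40 36
f 38 34 37
f 38 40 34
f 36 40 35
f 39 37 35
f 35 40 39
f 39 38 37
f 40 38 39



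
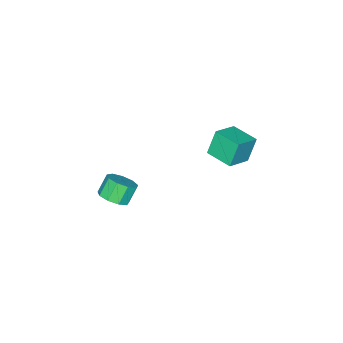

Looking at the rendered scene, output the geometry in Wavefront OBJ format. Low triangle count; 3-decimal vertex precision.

v -3.927 1.103 -1.875
v -4.576 1.211 -0.232
v -3.82 2.899 -1.95
v -4.469 3.006 -0.307
v -2.311 1.034 -1.233
v -2.96 1.141 0.41
v -2.204 2.829 -1.308
v -2.853 2.937 0.335
v 4.348 -0.418 -1.383
v 5.113 -0.144 -0.836
v 4.337 -0.108 0.231
v 3.572 -0.382 -0.317
v 4.802 0.397 -1.081
v 4.025 0.433 -0.014
v 4.278 0.556 -1.468
v 3.501 0.592 -0.401
v 3.787 0.259 -1.815
v 3.01 0.295 -0.748
v 3.559 -0.354 -1.96
v 2.782 -0.318 -0.894
v 3.7 -0.997 -1.836
v 2.923 -0.961 -0.769
v 4.145 -1.37 -1.5
v 3.368 -1.334 -0.433
v 4.685 -1.297 -1.109
v 3.908 -1.261 -0.042
v 5.067 -0.813 -0.847
v 4.291 -0.777 0.22
f 2 4 1
f 5 2 1
f 1 4 3
f 3 5 1
f 2 8 4
f 6 2 5
f 6 8 2
f 4 8 3
f 7 5 3
f 3 8 7
f 7 6 5
f 8 6 7
f 10 9 13
f 10 13 11
f 11 13 14
f 11 14 12
f 13 9 15
f 13 15 14
f 14 15 16
f 14 16 12
f 15 9 17
f 15 17 16
f 16 17 18
f 16 18 12
f 17 9 19
f 17 19 18
f 18 19 20
f 18 20 12
f 19 9 21
f 19 21 20
f 20 21 22
f 20 22 12
f 21 9 23
f 21 23 22
f 22 23 24
f 22 24 12
f 23 9 25
f 23 25 24
f 24 25 26
f 24 26 12
f 25 9 27
f 25 27 26
f 26 27 28
f 26 28 12
f 27 9 10
f 27 10 28
f 28 10 11
f 28 11 12



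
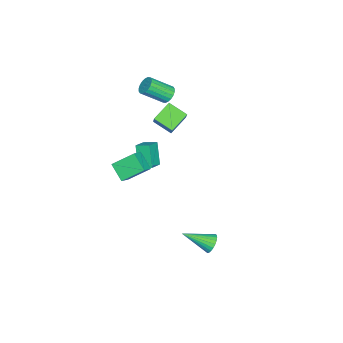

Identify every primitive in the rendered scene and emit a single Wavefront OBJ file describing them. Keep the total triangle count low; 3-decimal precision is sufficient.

v -3.683 -0.807 2.506
v -3.228 -0.499 2.61
v -2.701 -1.584 3.518
v -3.157 -1.893 3.414
v -3.386 -0.426 2.788
v -2.859 -1.512 3.697
v -3.603 -0.429 2.911
v -3.076 -1.514 3.819
v -3.836 -0.507 2.953
v -3.309 -1.592 3.861
v -4.039 -0.644 2.907
v -3.512 -1.729 3.815
v -4.171 -0.814 2.781
v -3.644 -1.899 3.689
v -4.207 -0.982 2.601
v -3.68 -2.067 3.509
v -4.139 -1.116 2.402
v -3.612 -2.201 3.31
v -3.981 -1.188 2.223
v -3.454 -2.274 3.132
v -3.764 -1.186 2.101
v -3.237 -2.271 3.009
v -3.531 -1.108 2.059
v -3.004 -2.193 2.967
v -3.328 -0.971 2.105
v -2.801 -2.056 3.013
v -3.196 -0.801 2.231
v -2.669 -1.886 3.139
v -3.16 -0.633 2.411
v -2.633 -1.718 3.319
v 3.752 3.875 -1.803
v 4.036 3.7 -2.278
v 4.128 2.465 -1.057
v 4.201 3.805 -2.163
v 4.298 3.92 -1.994
v 4.311 4.028 -1.796
v 4.24 4.114 -1.599
v 4.094 4.163 -1.433
v 3.896 4.168 -1.323
v 3.676 4.128 -1.287
v 3.468 4.051 -1.329
v 3.303 3.946 -1.443
v 3.206 3.831 -1.612
v 3.192 3.723 -1.81
v 3.264 3.637 -2.007
v 3.41 3.588 -2.173
v 3.607 3.583 -2.283
v 3.827 3.622 -2.32
v 1.819 -1.636 1.354
v 2.524 -1.731 1.837
v 1.411 -0.579 2.159
v 2.116 -0.675 2.642
v 2.364 -0.925 0.698
v 3.069 -1.021 1.181
v 1.956 0.131 1.503
v 2.661 0.036 1.986
v -2.535 -0.446 2.609
v -1.469 -0.032 3.853
v -2.344 0.58 2.103
v -1.278 0.994 3.347
v -1.602 -0.934 1.973
v -0.536 -0.52 3.217
v -1.411 0.092 1.467
v -0.345 0.506 2.711
v -4.106 -2.355 -2.292
v -3.238 -2.497 -1.858
v -4.097 -1.571 -2.053
v -3.23 -1.712 -1.619
v -3.43 -1.988 -3.521
v -2.563 -2.129 -3.087
v -3.422 -1.203 -3.282
v -2.554 -1.345 -2.848
f 2 1 5
f 2 5 3
f 3 5 6
f 3 6 4
f 5 1 7
f 5 7 6
f 6 7 8
f 6 8 4
f 7 1 9
f 7 9 8
f 8 9 10
f 8 10 4
f 9 1 11
f 9 11 10
f 10 11 12
f 10 12 4
f 11 1 13
f 11 13 12
f 12 13 14
f 12 14 4
f 13 1 15
f 13 15 14
f 14 15 16
f 14 16 4
f 15 1 17
f 15 17 16
f 16 17 18
f 16 18 4
f 17 1 19
f 17 19 18
f 18 19 20
f 18 20 4
f 19 1 21
f 19 21 20
f 20 21 22
f 20 22 4
f 21 1 23
f 21 23 22
f 22 23 24
f 22 24 4
f 23 1 25
f 23 25 24
f 24 25 26
f 24 26 4
f 25 1 27
f 25 27 26
f 26 27 28
f 26 28 4
f 27 1 29
f 27 29 28
f 28 29 30
f 28 30 4
f 29 1 2
f 29 2 30
f 30 2 3
f 30 3 4
f 32 31 34
f 32 34 33
f 34 31 35
f 34 35 33
f 35 31 36
f 35 36 33
f 36 31 37
f 36 37 33
f 37 31 38
f 37 38 33
f 38 31 39
f 38 39 33
f 39 31 40
f 39 40 33
f 40 31 41
f 40 41 33
f 41 31 42
f 41 42 33
f 42 31 43
f 42 43 33
f 43 31 44
f 43 44 33
f 44 31 45
f 44 45 33
f 45 31 46
f 45 46 33
f 46 31 47
f 46 47 33
f 47 31 48
f 47 48 33
f 48 31 32
f 48 32 33
f 50 52 49
f 53 50 49
f 49 52 51
f 51 53 49
f 50 56 52
f 54 50 53
f 54 56 50
f 52 56 51
f 55 53 51
f 51 56 55
f 55 54 53
f 56 54 55
f 58 60 57
f 61 58 57
f 57 60 59
f 59 61 57
f 58 64 60
f 62 58 61
f 62 64 58
f 60 64 59
f 63 61 59
f 59 64 63
f 63 62 61
f 64 62 63
f 66 68 65
f 69 66 65
f 65 68 67
f 67 69 65
f 66 72 68
f 70 66 69
f 70 72 66
f 68 72 67
f 71 69 67
f 67 72 71
f 71 70 69
f 72 70 71



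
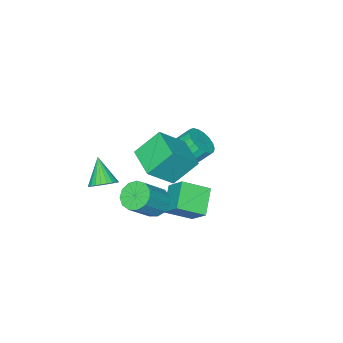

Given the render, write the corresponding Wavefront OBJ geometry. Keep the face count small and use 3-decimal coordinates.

v -2.295 0.623 0.187
v -1.585 0.447 0.793
v -2.095 0.961 1.539
v -2.805 1.137 0.933
v -1.471 0.814 0.618
v -1.98 1.329 1.364
v -1.519 1.143 0.357
v -2.029 1.658 1.104
v -1.722 1.37 0.063
v -2.231 1.884 0.809
v -2.038 1.448 -0.207
v -2.547 1.963 0.54
v -2.405 1.363 -0.398
v -2.914 1.878 0.348
v -2.75 1.131 -0.474
v -3.259 1.646 0.272
v -3.005 0.799 -0.419
v -3.515 1.313 0.327
v -3.12 0.431 -0.244
v -3.629 0.946 0.502
v -3.071 0.102 0.016
v -3.581 0.617 0.763
v -2.869 -0.124 0.311
v -3.378 0.39 1.057
v -2.553 -0.203 0.58
v -3.062 0.312 1.327
v -2.186 -0.118 0.772
v -2.695 0.397 1.518
v -1.841 0.114 0.848
v -2.35 0.629 1.594
v 0.037 3.339 -0.061
v 1.144 2.39 0.688
v 0.182 4.372 1.031
v 1.29 3.423 1.781
v 1.25 4.077 -0.921
v 2.358 3.128 -0.171
v 1.396 5.11 0.172
v 2.503 4.161 0.921
v 0.84 1.529 1.907
v -0.26 2.235 3.202
v 1.633 3.153 1.695
v 0.534 3.86 2.99
v 2.226 1.04 3.35
v 1.127 1.747 4.645
v 3.02 2.665 3.138
v 1.92 3.371 4.433
v 2.7 2.884 0.742
v 3.285 2.564 0.168
v 4.605 2.437 1.584
v 4.02 2.756 2.158
v 3.339 3.057 0.162
v 4.659 2.93 1.578
v 3.19 3.495 0.341
v 4.51 3.368 1.756
v 2.885 3.739 0.646
v 4.205 3.611 2.062
v 2.522 3.711 0.983
v 3.842 3.584 2.399
v 2.215 3.421 1.243
v 3.535 3.294 2.659
v 2.062 2.96 1.344
v 3.382 2.833 2.759
v 2.112 2.475 1.253
v 3.432 2.348 2.669
v 2.348 2.12 1.001
v 3.669 1.992 2.417
v 2.697 2.007 0.666
v 4.017 1.88 2.082
v 3.046 2.173 0.356
v 4.366 2.045 1.772
v 4.128 0.696 1.811
v 4.676 0.149 1.653
v 3.472 -0.296 2.969
v 4.816 0.313 1.873
v 4.852 0.536 2.083
v 4.777 0.783 2.252
v 4.604 1.016 2.354
v 4.358 1.201 2.373
v 4.077 1.309 2.306
v 3.803 1.323 2.164
v 3.58 1.242 1.968
v 3.439 1.078 1.748
v 3.404 0.856 1.538
v 3.478 0.609 1.369
v 3.652 0.376 1.267
v 3.898 0.191 1.248
v 4.179 0.083 1.315
v 4.452 0.068 1.457
f 2 1 5
f 2 5 3
f 3 5 6
f 3 6 4
f 5 1 7
f 5 7 6
f 6 7 8
f 6 8 4
f 7 1 9
f 7 9 8
f 8 9 10
f 8 10 4
f 9 1 11
f 9 11 10
f 10 11 12
f 10 12 4
f 11 1 13
f 11 13 12
f 12 13 14
f 12 14 4
f 13 1 15
f 13 15 14
f 14 15 16
f 14 16 4
f 15 1 17
f 15 17 16
f 16 17 18
f 16 18 4
f 17 1 19
f 17 19 18
f 18 19 20
f 18 20 4
f 19 1 21
f 19 21 20
f 20 21 22
f 20 22 4
f 21 1 23
f 21 23 22
f 22 23 24
f 22 24 4
f 23 1 25
f 23 25 24
f 24 25 26
f 24 26 4
f 25 1 27
f 25 27 26
f 26 27 28
f 26 28 4
f 27 1 29
f 27 29 28
f 28 29 30
f 28 30 4
f 29 1 2
f 29 2 30
f 30 2 3
f 30 3 4
f 32 34 31
f 35 32 31
f 31 34 33
f 33 35 31
f 32 38 34
f 36 32 35
f 36 38 32
f 34 38 33
f 37 35 33
f 33 38 37
f 37 36 35
f 38 36 37
f 40 42 39
f 43 40 39
f 39 42 41
f 41 43 39
f 40 46 42
f 44 40 43
f 44 46 40
f 42 46 41
f 45 43 41
f 41 46 45
f 45 44 43
f 46 44 45
f 48 47 51
f 48 51 49
f 49 51 52
f 49 52 50
f 51 47 53
f 51 53 52
f 52 53 54
f 52 54 50
f 53 47 55
f 53 55 54
f 54 55 56
f 54 56 50
f 55 47 57
f 55 57 56
f 56 57 58
f 56 58 50
f 57 47 59
f 57 59 58
f 58 59 60
f 58 60 50
f 59 47 61
f 59 61 60
f 60 61 62
f 60 62 50
f 61 47 63
f 61 63 62
f 62 63 64
f 62 64 50
f 63 47 65
f 63 65 64
f 64 65 66
f 64 66 50
f 65 47 67
f 65 67 66
f 66 67 68
f 66 68 50
f 67 47 69
f 67 69 68
f 68 69 70
f 68 70 50
f 69 47 48
f 69 48 70
f 70 48 49
f 70 49 50
f 72 71 74
f 72 74 73
f 74 71 75
f 74 75 73
f 75 71 76
f 75 76 73
f 76 71 77
f 76 77 73
f 77 71 78
f 77 78 73
f 78 71 79
f 78 79 73
f 79 71 80
f 79 80 73
f 80 71 81
f 80 81 73
f 81 71 82
f 81 82 73
f 82 71 83
f 82 83 73
f 83 71 84
f 83 84 73
f 84 71 85
f 84 85 73
f 85 71 86
f 85 86 73
f 86 71 87
f 86 87 73
f 87 71 88
f 87 88 73
f 88 71 72
f 88 72 73



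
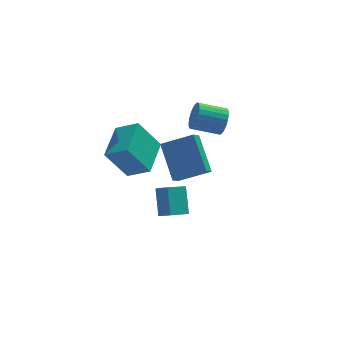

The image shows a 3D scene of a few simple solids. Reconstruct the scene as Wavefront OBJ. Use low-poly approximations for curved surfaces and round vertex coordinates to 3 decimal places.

v -0.967 2.605 -0.178
v -2.066 2.77 1.509
v -0.128 4.485 0.185
v -1.227 4.649 1.872
v 0.087 1.991 0.568
v -1.012 2.155 2.255
v 0.926 3.87 0.931
v -0.173 4.035 2.618
v 0.764 -0.489 1.976
v 2.318 -0.812 2.737
v 0.459 1.203 3.317
v 2.013 0.88 4.078
v 1.127 -0 1.442
v 2.681 -0.323 2.203
v 0.822 1.692 2.783
v 2.376 1.369 3.544
v -0.323 -2.878 1.62
v -0.274 -1.808 2.712
v 0.616 -2.45 1.159
v 0.665 -1.38 2.251
v 0.155 -3.4 2.109
v 0.204 -2.33 3.201
v 1.094 -2.972 1.648
v 1.143 -1.902 2.74
v 4.036 3.669 2.439
v 4.322 3.982 3.129
v 2.89 4.184 3.631
v 2.604 3.871 2.941
v 4.296 4.241 2.95
v 2.864 4.443 3.452
v 4.23 4.413 2.694
v 2.799 4.615 3.195
v 4.135 4.472 2.398
v 2.704 4.674 2.9
v 4.024 4.408 2.109
v 2.593 4.611 2.61
v 3.916 4.232 1.87
v 2.485 4.435 2.371
v 3.825 3.97 1.718
v 2.394 4.173 2.219
v 3.767 3.663 1.675
v 2.336 3.865 2.177
v 3.75 3.356 1.749
v 2.318 3.558 2.251
v 3.776 3.097 1.928
v 2.344 3.299 2.43
v 3.841 2.925 2.185
v 2.41 3.127 2.686
v 3.936 2.866 2.48
v 2.505 3.068 2.982
v 4.047 2.929 2.77
v 2.616 3.132 3.271
v 4.155 3.105 3.009
v 2.724 3.308 3.51
v 4.246 3.367 3.161
v 2.815 3.57 3.662
v 4.304 3.675 3.203
v 2.873 3.877 3.705
f 2 4 1
f 5 2 1
f 1 4 3
f 3 5 1
f 2 8 4
f 6 2 5
f 6 8 2
f 4 8 3
f 7 5 3
f 3 8 7
f 7 6 5
f 8 6 7
f 10 12 9
f 13 10 9
f 9 12 11
f 11 13 9
f 10 16 12
f 14 10 13
f 14 16 10
f 12 16 11
f 15 13 11
f 11 16 15
f 15 14 13
f 16 14 15
f 18 20 17
f 21 18 17
f 17 20 19
f 19 21 17
f 18 24 20
f 22 18 21
f 22 24 18
f 20 24 19
f 23 21 19
f 19 24 23
f 23 22 21
f 24 22 23
f 26 25 29
f 26 29 27
f 27 29 30
f 27 30 28
f 29 25 31
f 29 31 30
f 30 31 32
f 30 32 28
f 31 25 33
f 31 33 32
f 32 33 34
f 32 34 28
f 33 25 35
f 33 35 34
f 34 35 36
f 34 36 28
f 35 25 37
f 35 37 36
f 36 37 38
f 36 38 28
f 37 25 39
f 37 39 38
f 38 39 40
f 38 40 28
f 39 25 41
f 39 41 40
f 40 41 42
f 40 42 28
f 41 25 43
f 41 43 42
f 42 43 44
f 42 44 28
f 43 25 45
f 43 45 44
f 44 45 46
f 44 46 28
f 45 25 47
f 45 47 46
f 46 47 48
f 46 48 28
f 47 25 49
f 47 49 48
f 48 49 50
f 48 50 28
f 49 25 51
f 49 51 50
f 50 51 52
f 50 52 28
f 51 25 53
f 51 53 52
f 52 53 54
f 52 54 28
f 53 25 55
f 53 55 54
f 54 55 56
f 54 56 28
f 55 25 57
f 55 57 56
f 56 57 58
f 56 58 28
f 57 25 26
f 57 26 58
f 58 26 27
f 58 27 28



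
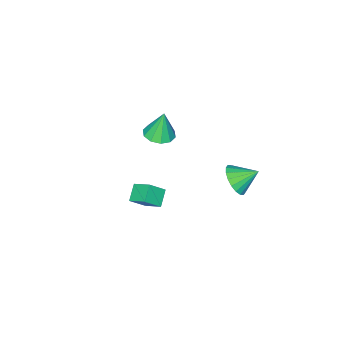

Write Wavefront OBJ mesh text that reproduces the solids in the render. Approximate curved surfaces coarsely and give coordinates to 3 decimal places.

v -2.584 2.591 1.506
v -2.142 3.321 1.22
v -3.356 3.329 2.194
v -2.429 3.278 0.945
v -2.747 3.098 0.78
v -3.032 2.818 0.76
v -3.229 2.493 0.887
v -3.298 2.188 1.136
v -3.226 1.962 1.46
v -3.026 1.862 1.792
v -2.739 1.905 2.067
v -2.421 2.085 2.232
v -2.135 2.365 2.253
v -1.938 2.69 2.126
v -1.869 2.995 1.876
v -1.942 3.22 1.553
v -3.795 -3.942 -0.545
v -3.008 -4.233 -0.41
v -4.025 -3.818 1.065
v -2.983 -3.71 -0.446
v -3.269 -3.275 -0.52
v -3.755 -3.095 -0.604
v -4.257 -3.238 -0.664
v -4.582 -3.65 -0.679
v -4.607 -4.173 -0.643
v -4.322 -4.608 -0.569
v -3.836 -4.789 -0.485
v -3.334 -4.645 -0.425
v 0.144 -0.784 -1.225
v -0.565 -1.204 -0.695
v 0.023 0.186 -0.621
v -0.687 -0.233 -0.09
v 0.867 -1.127 -0.53
v 0.157 -1.546 0.001
v 0.745 -0.156 0.075
v 0.036 -0.576 0.605
f 2 1 4
f 2 4 3
f 4 1 5
f 4 5 3
f 5 1 6
f 5 6 3
f 6 1 7
f 6 7 3
f 7 1 8
f 7 8 3
f 8 1 9
f 8 9 3
f 9 1 10
f 9 10 3
f 10 1 11
f 10 11 3
f 11 1 12
f 11 12 3
f 12 1 13
f 12 13 3
f 13 1 14
f 13 14 3
f 14 1 15
f 14 15 3
f 15 1 16
f 15 16 3
f 16 1 2
f 16 2 3
f 18 17 20
f 18 20 19
f 20 17 21
f 20 21 19
f 21 17 22
f 21 22 19
f 22 17 23
f 22 23 19
f 23 17 24
f 23 24 19
f 24 17 25
f 24 25 19
f 25 17 26
f 25 26 19
f 26 17 27
f 26 27 19
f 27 17 28
f 27 28 19
f 28 17 18
f 28 18 19
f 30 32 29
f 33 30 29
f 29 32 31
f 31 33 29
f 30 36 32
f 34 30 33
f 34 36 30
f 32 36 31
f 35 33 31
f 31 36 35
f 35 34 33
f 36 34 35



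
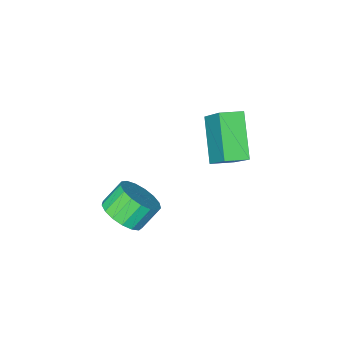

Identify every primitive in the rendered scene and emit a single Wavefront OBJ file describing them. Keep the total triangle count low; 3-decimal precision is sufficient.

v 1.197 3.093 0.804
v 1.746 2.672 1.33
v 1.013 2.705 2.123
v 0.463 3.127 1.596
v 1.835 3.074 1.395
v 1.101 3.107 2.187
v 1.777 3.48 1.324
v 1.043 3.513 2.117
v 1.586 3.798 1.134
v 0.853 3.831 1.927
v 1.306 3.954 0.869
v 0.573 3.987 1.661
v 1.001 3.913 0.588
v 0.268 3.947 1.38
v 0.741 3.684 0.357
v 0.008 3.718 1.149
v 0.585 3.32 0.228
v -0.148 3.354 1.021
v 0.569 2.904 0.231
v -0.164 2.938 1.024
v 0.697 2.531 0.366
v -0.036 2.565 1.158
v 0.94 2.287 0.6
v 0.207 2.321 1.392
v 1.241 2.228 0.882
v 0.508 2.261 1.674
v 1.532 2.367 1.145
v 0.799 2.4 1.937
v -3.36 3.108 1.428
v -3.97 1.755 2.708
v -3.139 4.4 2.898
v -3.749 3.047 4.178
v -2.511 2.833 1.542
v -3.121 1.48 2.822
v -2.29 4.125 3.012
v -2.9 2.772 4.292
f 2 1 5
f 2 5 3
f 3 5 6
f 3 6 4
f 5 1 7
f 5 7 6
f 6 7 8
f 6 8 4
f 7 1 9
f 7 9 8
f 8 9 10
f 8 10 4
f 9 1 11
f 9 11 10
f 10 11 12
f 10 12 4
f 11 1 13
f 11 13 12
f 12 13 14
f 12 14 4
f 13 1 15
f 13 15 14
f 14 15 16
f 14 16 4
f 15 1 17
f 15 17 16
f 16 17 18
f 16 18 4
f 17 1 19
f 17 19 18
f 18 19 20
f 18 20 4
f 19 1 21
f 19 21 20
f 20 21 22
f 20 22 4
f 21 1 23
f 21 23 22
f 22 23 24
f 22 24 4
f 23 1 25
f 23 25 24
f 24 25 26
f 24 26 4
f 25 1 27
f 25 27 26
f 26 27 28
f 26 28 4
f 27 1 2
f 27 2 28
f 28 2 3
f 28 3 4
f 30 32 29
f 33 30 29
f 29 32 31
f 31 33 29
f 30 36 32
f 34 30 33
f 34 36 30
f 32 36 31
f 35 33 31
f 31 36 35
f 35 34 33
f 36 34 35



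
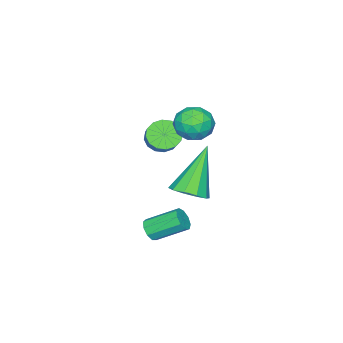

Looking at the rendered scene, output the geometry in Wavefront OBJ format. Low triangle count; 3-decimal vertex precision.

v 0.668 0.036 -4.291
v 0.799 -0.188 -3.852
v 0.203 0.88 -3.13
v 0.072 1.104 -3.569
v 1.054 0.026 -3.958
v 0.458 1.094 -3.235
v 1.128 0.244 -4.22
v 0.532 1.312 -3.497
v 0.987 0.365 -4.515
v 0.391 1.433 -3.792
v 0.696 0.332 -4.705
v 0.101 1.4 -3.983
v 0.393 0.161 -4.702
v -0.203 1.228 -3.98
v 0.218 -0.069 -4.507
v -0.378 0.999 -3.784
v 0.253 -0.25 -4.21
v -0.342 0.818 -3.488
v 0.483 -0.297 -3.952
v -0.113 0.771 -3.229
v 1.228 2.167 -1.045
v 1.835 2.374 -0.637
v 0.032 2.113 0.765
v 1.612 2.765 -0.773
v 1.242 2.926 -1.013
v 0.866 2.798 -1.265
v 0.629 2.429 -1.433
v 0.621 1.96 -1.452
v 0.845 1.57 -1.316
v 1.215 1.408 -1.077
v 1.59 1.536 -0.825
v 1.827 1.905 -0.657
v -3.16 -0.211 0.142
v -2.616 0.43 0.135
v -2.324 -0.93 -0.655
v -1.78 -0.289 -0.662
v -1.905 -0.727 0.045
v -2.422 -0.283 0.538
v -2.518 -0.217 -1.058
v -3.035 0.227 -0.565
v -2.219 0.426 -0.606
v -1.84 0.111 0.075
v -3.1 -0.611 -0.595
v -2.721 -0.926 0.086
v -2.961 0.173 0.209
v -1.979 -0.673 -0.729
v -2.052 -0.93 -0.313
v -1.732 -0.554 -0.317
v -2.848 -0.246 0.445
v -2.527 0.131 0.441
v -2.11 -0.55 0.388
v -2.413 -0.631 -0.961
v -2.092 -0.254 -0.965
v -3.208 0.054 -0.203
v -2.888 0.43 -0.207
v -2.83 0.05 -0.908
v -2.408 0.547 -0.231
v -1.916 0.124 -0.7
v -2.351 0.166 -0.933
v -2.654 0.428 -0.643
v -2.185 0.362 0.17
v -1.694 -0.061 -0.299
v -1.767 -0.318 0.116
v -2.071 -0.057 0.406
v -1.952 0.359 -0.266
v -3.246 -0.439 -0.221
v -2.755 -0.862 -0.69
v -2.869 -0.443 -0.926
v -3.173 -0.182 -0.636
v -3.024 -0.624 0.18
v -2.532 -1.047 -0.289
v -2.286 -0.928 0.123
v -2.589 -0.666 0.413
v -2.988 -0.859 -0.254
v -3.744 -2.678 -2.635
v -3.242 -2.653 -3.136
v -2.314 -1.857 -2.167
v -2.816 -1.882 -1.665
v -3.445 -2.351 -3.189
v -2.517 -1.555 -2.22
v -3.728 -2.137 -3.094
v -2.8 -1.341 -2.125
v -4.015 -2.067 -2.876
v -3.087 -1.272 -1.906
v -4.23 -2.162 -2.593
v -3.302 -1.366 -1.623
v -4.315 -2.394 -2.321
v -3.386 -1.599 -1.352
v -4.246 -2.703 -2.133
v -3.318 -1.907 -1.164
v -4.043 -3.005 -2.08
v -3.115 -2.209 -1.111
v -3.76 -3.219 -2.175
v -2.832 -2.423 -1.206
v -3.473 -3.288 -2.394
v -2.545 -2.493 -1.424
v -3.258 -3.194 -2.677
v -2.33 -2.398 -1.707
v -3.174 -2.961 -2.948
v -2.245 -2.166 -1.979
f 2 1 5
f 2 5 3
f 3 5 6
f 3 6 4
f 5 1 7
f 5 7 6
f 6 7 8
f 6 8 4
f 7 1 9
f 7 9 8
f 8 9 10
f 8 10 4
f 9 1 11
f 9 11 10
f 10 11 12
f 10 12 4
f 11 1 13
f 11 13 12
f 12 13 14
f 12 14 4
f 13 1 15
f 13 15 14
f 14 15 16
f 14 16 4
f 15 1 17
f 15 17 16
f 16 17 18
f 16 18 4
f 17 1 19
f 17 19 18
f 18 19 20
f 18 20 4
f 19 1 2
f 19 2 20
f 20 2 3
f 20 3 4
f 22 21 24
f 22 24 23
f 24 21 25
f 24 25 23
f 25 21 26
f 25 26 23
f 26 21 27
f 26 27 23
f 27 21 28
f 27 28 23
f 28 21 29
f 28 29 23
f 29 21 30
f 29 30 23
f 30 21 31
f 30 31 23
f 31 21 32
f 31 32 23
f 32 21 22
f 32 22 23
f 33 70 49
f 70 44 73
f 49 73 38
f 70 73 49
f 33 49 45
f 49 38 50
f 45 50 34
f 49 50 45
f 33 45 54
f 45 34 55
f 54 55 40
f 45 55 54
f 33 54 66
f 54 40 69
f 66 69 43
f 54 69 66
f 33 66 70
f 66 43 74
f 70 74 44
f 66 74 70
f 34 50 61
f 50 38 64
f 61 64 42
f 50 64 61
f 38 73 51
f 73 44 72
f 51 72 37
f 73 72 51
f 44 74 71
f 74 43 67
f 71 67 35
f 74 67 71
f 43 69 68
f 69 40 56
f 68 56 39
f 69 56 68
f 40 55 60
f 55 34 57
f 60 57 41
f 55 57 60
f 36 62 48
f 62 42 63
f 48 63 37
f 62 63 48
f 36 48 46
f 48 37 47
f 46 47 35
f 48 47 46
f 36 46 53
f 46 35 52
f 53 52 39
f 46 52 53
f 36 53 58
f 53 39 59
f 58 59 41
f 53 59 58
f 36 58 62
f 58 41 65
f 62 65 42
f 58 65 62
f 37 63 51
f 63 42 64
f 51 64 38
f 63 64 51
f 35 47 71
f 47 37 72
f 71 72 44
f 47 72 71
f 39 52 68
f 52 35 67
f 68 67 43
f 52 67 68
f 41 59 60
f 59 39 56
f 60 56 40
f 59 56 60
f 42 65 61
f 65 41 57
f 61 57 34
f 65 57 61
f 76 75 79
f 76 79 77
f 77 79 80
f 77 80 78
f 79 75 81
f 79 81 80
f 80 81 82
f 80 82 78
f 81 75 83
f 81 83 82
f 82 83 84
f 82 84 78
f 83 75 85
f 83 85 84
f 84 85 86
f 84 86 78
f 85 75 87
f 85 87 86
f 86 87 88
f 86 88 78
f 87 75 89
f 87 89 88
f 88 89 90
f 88 90 78
f 89 75 91
f 89 91 90
f 90 91 92
f 90 92 78
f 91 75 93
f 91 93 92
f 92 93 94
f 92 94 78
f 93 75 95
f 93 95 94
f 94 95 96
f 94 96 78
f 95 75 97
f 95 97 96
f 96 97 98
f 96 98 78
f 97 75 99
f 97 99 98
f 98 99 100
f 98 100 78
f 99 75 76
f 99 76 100
f 100 76 77
f 100 77 78



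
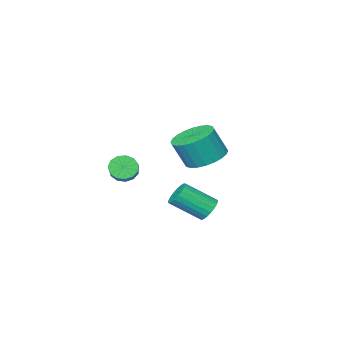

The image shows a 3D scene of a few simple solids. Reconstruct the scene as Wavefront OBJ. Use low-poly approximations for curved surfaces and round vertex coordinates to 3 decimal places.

v 0.684 2.241 0.246
v 1.585 2.794 0.027
v 2.137 2.453 1.435
v 1.236 1.899 1.654
v 1.343 3.095 0.195
v 1.894 2.754 1.603
v 1 3.266 0.371
v 1.551 2.925 1.779
v 0.609 3.28 0.527
v 1.16 2.939 1.935
v 0.23 3.137 0.641
v 0.781 2.796 2.049
v -0.081 2.857 0.695
v 0.471 2.516 2.103
v -0.274 2.483 0.68
v 0.277 2.142 2.088
v -0.322 2.072 0.599
v 0.229 1.731 2.007
v -0.217 1.687 0.465
v 0.335 1.346 1.873
v 0.026 1.386 0.297
v 0.577 1.045 1.705
v 0.369 1.215 0.121
v 0.92 0.874 1.529
v 0.76 1.201 -0.035
v 1.311 0.86 1.373
v 1.139 1.344 -0.149
v 1.69 1.003 1.259
v 1.449 1.624 -0.203
v 2.001 1.283 1.205
v 1.643 1.998 -0.188
v 2.194 1.657 1.22
v 1.691 2.409 -0.107
v 2.242 2.068 1.301
v -1.186 0.003 -4.491
v -0.693 0.52 -4.582
v 0.519 -0.446 -3.501
v 0.026 -0.963 -3.409
v -0.837 0.613 -4.337
v 0.375 -0.352 -3.255
v -1.041 0.602 -4.118
v 0.171 -0.364 -3.037
v -1.271 0.486 -3.964
v -0.058 -0.479 -2.883
v -1.485 0.288 -3.901
v -0.273 -0.678 -2.82
v -1.648 0.039 -3.94
v -0.436 -0.926 -2.858
v -1.731 -0.215 -4.074
v -0.519 -1.181 -2.993
v -1.72 -0.432 -4.28
v -0.508 -1.398 -3.199
v -1.617 -0.573 -4.523
v -0.404 -1.539 -3.441
v -1.439 -0.615 -4.76
v -0.226 -1.581 -3.678
v -1.217 -0.55 -4.95
v -0.005 -1.516 -3.869
v -0.99 -0.39 -5.061
v 0.222 -1.356 -3.98
v -0.797 -0.161 -5.074
v 0.415 -1.127 -3.992
v -0.671 0.096 -4.985
v 0.541 -0.87 -3.904
v -0.635 0.336 -4.811
v 0.578 -0.629 -3.73
v 0.91 -4.097 -2.729
v 1.536 -4.311 -3.059
v 2.277 -3.277 -2.321
v 1.65 -3.063 -1.991
v 1.37 -4.017 -3.303
v 2.11 -2.983 -2.565
v 1.057 -3.748 -3.365
v 1.798 -2.715 -2.627
v 0.697 -3.591 -3.225
v 1.438 -2.557 -2.487
v 0.405 -3.593 -2.927
v 1.146 -2.56 -2.19
v 0.273 -3.756 -2.567
v 1.014 -2.722 -1.829
v 0.343 -4.027 -2.258
v 1.084 -2.993 -1.52
v 0.593 -4.32 -2.098
v 1.334 -3.286 -1.361
v 0.944 -4.542 -2.139
v 1.685 -3.509 -1.401
v 1.283 -4.623 -2.367
v 2.024 -3.589 -1.629
v 1.504 -4.537 -2.71
v 2.245 -3.503 -1.972
f 2 1 5
f 2 5 3
f 3 5 6
f 3 6 4
f 5 1 7
f 5 7 6
f 6 7 8
f 6 8 4
f 7 1 9
f 7 9 8
f 8 9 10
f 8 10 4
f 9 1 11
f 9 11 10
f 10 11 12
f 10 12 4
f 11 1 13
f 11 13 12
f 12 13 14
f 12 14 4
f 13 1 15
f 13 15 14
f 14 15 16
f 14 16 4
f 15 1 17
f 15 17 16
f 16 17 18
f 16 18 4
f 17 1 19
f 17 19 18
f 18 19 20
f 18 20 4
f 19 1 21
f 19 21 20
f 20 21 22
f 20 22 4
f 21 1 23
f 21 23 22
f 22 23 24
f 22 24 4
f 23 1 25
f 23 25 24
f 24 25 26
f 24 26 4
f 25 1 27
f 25 27 26
f 26 27 28
f 26 28 4
f 27 1 29
f 27 29 28
f 28 29 30
f 28 30 4
f 29 1 31
f 29 31 30
f 30 31 32
f 30 32 4
f 31 1 33
f 31 33 32
f 32 33 34
f 32 34 4
f 33 1 2
f 33 2 34
f 34 2 3
f 34 3 4
f 36 35 39
f 36 39 37
f 37 39 40
f 37 40 38
f 39 35 41
f 39 41 40
f 40 41 42
f 40 42 38
f 41 35 43
f 41 43 42
f 42 43 44
f 42 44 38
f 43 35 45
f 43 45 44
f 44 45 46
f 44 46 38
f 45 35 47
f 45 47 46
f 46 47 48
f 46 48 38
f 47 35 49
f 47 49 48
f 48 49 50
f 48 50 38
f 49 35 51
f 49 51 50
f 50 51 52
f 50 52 38
f 51 35 53
f 51 53 52
f 52 53 54
f 52 54 38
f 53 35 55
f 53 55 54
f 54 55 56
f 54 56 38
f 55 35 57
f 55 57 56
f 56 57 58
f 56 58 38
f 57 35 59
f 57 59 58
f 58 59 60
f 58 60 38
f 59 35 61
f 59 61 60
f 60 61 62
f 60 62 38
f 61 35 63
f 61 63 62
f 62 63 64
f 62 64 38
f 63 35 65
f 63 65 64
f 64 65 66
f 64 66 38
f 65 35 36
f 65 36 66
f 66 36 37
f 66 37 38
f 68 67 71
f 68 71 69
f 69 71 72
f 69 72 70
f 71 67 73
f 71 73 72
f 72 73 74
f 72 74 70
f 73 67 75
f 73 75 74
f 74 75 76
f 74 76 70
f 75 67 77
f 75 77 76
f 76 77 78
f 76 78 70
f 77 67 79
f 77 79 78
f 78 79 80
f 78 80 70
f 79 67 81
f 79 81 80
f 80 81 82
f 80 82 70
f 81 67 83
f 81 83 82
f 82 83 84
f 82 84 70
f 83 67 85
f 83 85 84
f 84 85 86
f 84 86 70
f 85 67 87
f 85 87 86
f 86 87 88
f 86 88 70
f 87 67 89
f 87 89 88
f 88 89 90
f 88 90 70
f 89 67 68
f 89 68 90
f 90 68 69
f 90 69 70



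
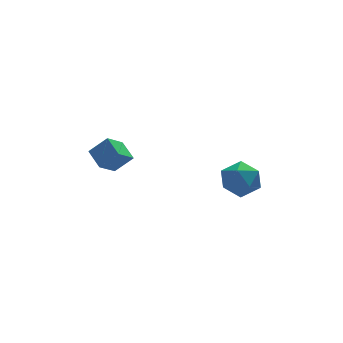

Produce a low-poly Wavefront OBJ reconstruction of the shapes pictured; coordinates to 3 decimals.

v -2.865 2.366 -2.181
v -3.762 1.798 -1.381
v -3.111 3.453 -1.686
v -4.009 2.886 -0.886
v -1.971 2.174 -1.314
v -2.869 1.607 -0.514
v -2.218 3.262 -0.819
v -3.115 2.694 -0.019
v 3.332 1.757 -2.27
v 4.068 1.715 -3.148
v 2.192 0.605 -3.172
v 2.928 0.563 -4.05
v 3.203 0.078 -3.048
v 3.907 0.79 -2.491
v 2.353 1.53 -3.829
v 3.057 2.242 -3.272
v 3.463 1.575 -4.111
v 3.988 0.678 -3.629
v 2.272 1.642 -2.691
v 2.797 0.745 -2.209
f 2 4 1
f 5 2 1
f 1 4 3
f 3 5 1
f 2 8 4
f 6 2 5
f 6 8 2
f 4 8 3
f 7 5 3
f 3 8 7
f 7 6 5
f 8 6 7
f 9 20 14
f 9 14 10
f 9 10 16
f 9 16 19
f 9 19 20
f 10 14 18
f 14 20 13
f 20 19 11
f 19 16 15
f 16 10 17
f 12 18 13
f 12 13 11
f 12 11 15
f 12 15 17
f 12 17 18
f 13 18 14
f 11 13 20
f 15 11 19
f 17 15 16
f 18 17 10



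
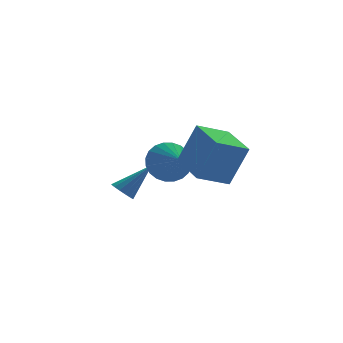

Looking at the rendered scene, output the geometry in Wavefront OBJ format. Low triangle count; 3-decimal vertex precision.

v -1.885 -4.119 1.71
v -1.175 -4.306 3.495
v -1.913 -2.091 1.934
v -1.203 -2.278 3.718
v -0.537 -4.042 1.182
v 0.173 -4.229 2.966
v -0.565 -2.014 1.405
v 0.145 -2.201 3.19
v -2.91 1.626 -1.026
v -2.585 1.227 -1.334
v -1.63 1.674 0.266
v -2.491 1.504 -1.437
v -2.509 1.814 -1.431
v -2.634 2.074 -1.316
v -2.834 2.214 -1.123
v -3.054 2.196 -0.905
v -3.235 2.026 -0.719
v -3.33 1.749 -0.615
v -3.312 1.439 -0.622
v -3.186 1.179 -0.737
v -2.987 1.039 -0.929
v -2.767 1.057 -1.148
v -1.543 -0.103 1.064
v -1.242 0.314 1.933
v -1.417 -1.177 1.536
v -1.631 0.293 1.989
v -2.007 0.211 1.904
v -2.313 0.082 1.692
v -2.501 -0.076 1.383
v -2.544 -0.237 1.027
v -2.434 -0.379 0.675
v -2.188 -0.478 0.383
v -1.845 -0.52 0.195
v -1.455 -0.499 0.139
v -1.079 -0.417 0.224
v -0.774 -0.288 0.437
v -0.586 -0.13 0.745
v -0.543 0.032 1.102
v -0.653 0.173 1.453
v -0.898 0.272 1.745
f 2 4 1
f 5 2 1
f 1 4 3
f 3 5 1
f 2 8 4
f 6 2 5
f 6 8 2
f 4 8 3
f 7 5 3
f 3 8 7
f 7 6 5
f 8 6 7
f 10 9 12
f 10 12 11
f 12 9 13
f 12 13 11
f 13 9 14
f 13 14 11
f 14 9 15
f 14 15 11
f 15 9 16
f 15 16 11
f 16 9 17
f 16 17 11
f 17 9 18
f 17 18 11
f 18 9 19
f 18 19 11
f 19 9 20
f 19 20 11
f 20 9 21
f 20 21 11
f 21 9 22
f 21 22 11
f 22 9 10
f 22 10 11
f 24 23 26
f 24 26 25
f 26 23 27
f 26 27 25
f 27 23 28
f 27 28 25
f 28 23 29
f 28 29 25
f 29 23 30
f 29 30 25
f 30 23 31
f 30 31 25
f 31 23 32
f 31 32 25
f 32 23 33
f 32 33 25
f 33 23 34
f 33 34 25
f 34 23 35
f 34 35 25
f 35 23 36
f 35 36 25
f 36 23 37
f 36 37 25
f 37 23 38
f 37 38 25
f 38 23 39
f 38 39 25
f 39 23 40
f 39 40 25
f 40 23 24
f 40 24 25



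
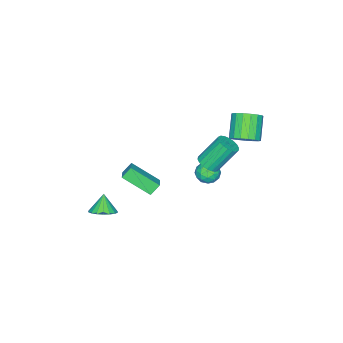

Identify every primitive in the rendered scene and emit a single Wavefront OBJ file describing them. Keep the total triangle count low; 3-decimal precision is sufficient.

v -2.037 3.033 -2.106
v -1.538 2.559 -1.742
v -3.002 2.361 -1.658
v -2.503 1.887 -1.294
v -2.589 2.621 -1.052
v -1.992 3.037 -1.329
v -2.548 1.883 -2.071
v -1.951 2.299 -2.348
v -1.854 1.848 -1.721
v -1.879 2.305 -1.091
v -2.661 2.615 -2.309
v -2.686 3.072 -1.679
v -1.702 2.855 -1.963
v -2.838 2.065 -1.437
v -2.888 2.496 -1.294
v -2.595 2.218 -1.081
v -1.97 3.136 -1.72
v -1.676 2.857 -1.507
v -2.294 2.894 -1.101
v -2.864 2.063 -1.893
v -2.57 1.784 -1.68
v -1.945 2.702 -2.319
v -1.652 2.424 -2.106
v -2.246 2.026 -2.299
v -1.595 2.159 -1.737
v -2.163 1.764 -1.474
v -2.189 1.762 -1.93
v -1.838 2.006 -2.093
v -1.61 2.427 -1.367
v -2.178 2.032 -1.104
v -2.228 2.463 -0.961
v -1.877 2.708 -1.124
v -1.796 2.009 -1.354
v -2.362 2.888 -2.296
v -2.93 2.493 -2.033
v -2.663 2.212 -2.276
v -2.312 2.457 -2.439
v -2.377 3.156 -1.926
v -2.945 2.761 -1.663
v -2.702 2.914 -1.307
v -2.351 3.158 -1.47
v -2.744 2.911 -2.046
v -1.274 3.134 0.23
v -0.831 3.687 0.192
v -1.662 4.46 1.753
v -2.106 3.906 1.79
v -1.075 3.781 0.015
v -1.907 4.553 1.576
v -1.359 3.746 -0.119
v -2.191 4.519 1.442
v -1.626 3.59 -0.184
v -2.458 4.363 1.376
v -1.824 3.344 -0.168
v -2.655 4.117 1.393
v -1.912 3.056 -0.072
v -2.744 3.829 1.489
v -1.874 2.784 0.083
v -2.706 3.557 1.644
v -1.718 2.58 0.267
v -2.549 3.353 1.828
v -1.473 2.487 0.444
v -2.305 3.259 2.005
v -1.189 2.521 0.578
v -2.021 3.294 2.139
v -0.922 2.677 0.644
v -1.754 3.45 2.204
v -0.725 2.923 0.627
v -1.556 3.696 2.188
v -0.636 3.211 0.531
v -1.468 3.984 2.092
v -0.674 3.483 0.376
v -1.506 4.256 1.937
v 3.541 0.861 1.917
v 3.056 1.113 2.501
v 3.057 2.378 0.861
v 2.571 2.629 1.445
v 4.249 1.351 2.295
v 3.763 1.602 2.879
v 3.764 2.867 1.239
v 3.279 3.119 1.823
v 2.883 -1.041 -3.167
v 3.432 -0.602 -2.724
v 2.337 -1.379 -2.153
v 3.163 -0.357 -2.788
v 2.838 -0.248 -2.927
v 2.523 -0.295 -3.113
v 2.279 -0.491 -3.31
v 2.154 -0.795 -3.478
v 2.175 -1.148 -3.585
v 2.335 -1.48 -3.609
v 2.604 -1.725 -3.545
v 2.929 -1.834 -3.407
v 3.244 -1.787 -3.221
v 3.488 -1.591 -3.024
v 3.612 -1.287 -2.855
v 3.592 -0.934 -2.748
v -3.278 4.215 1.436
v -2.864 4.705 2.053
v -3.928 4.154 3.202
v -4.342 3.665 2.584
v -3.164 4.966 1.9
v -4.228 4.415 3.049
v -3.49 5.055 1.641
v -4.554 4.504 2.79
v -3.768 4.952 1.335
v -4.832 4.401 2.484
v -3.933 4.68 1.051
v -4.997 4.129 2.2
v -3.948 4.301 0.856
v -5.012 3.751 2.005
v -3.81 3.903 0.794
v -4.874 3.353 1.943
v -3.55 3.577 0.878
v -4.614 3.026 2.027
v -3.227 3.397 1.09
v -4.291 2.846 2.239
v -2.916 3.404 1.381
v -3.98 2.853 2.53
v -2.688 3.597 1.685
v -3.753 3.046 2.834
v -2.596 3.932 1.932
v -3.66 3.381 3.081
v -2.659 4.332 2.064
v -3.723 3.781 3.213
f 1 38 17
f 38 12 41
f 17 41 6
f 38 41 17
f 1 17 13
f 17 6 18
f 13 18 2
f 17 18 13
f 1 13 22
f 13 2 23
f 22 23 8
f 13 23 22
f 1 22 34
f 22 8 37
f 34 37 11
f 22 37 34
f 1 34 38
f 34 11 42
f 38 42 12
f 34 42 38
f 2 18 29
f 18 6 32
f 29 32 10
f 18 32 29
f 6 41 19
f 41 12 40
f 19 40 5
f 41 40 19
f 12 42 39
f 42 11 35
f 39 35 3
f 42 35 39
f 11 37 36
f 37 8 24
f 36 24 7
f 37 24 36
f 8 23 28
f 23 2 25
f 28 25 9
f 23 25 28
f 4 30 16
f 30 10 31
f 16 31 5
f 30 31 16
f 4 16 14
f 16 5 15
f 14 15 3
f 16 15 14
f 4 14 21
f 14 3 20
f 21 20 7
f 14 20 21
f 4 21 26
f 21 7 27
f 26 27 9
f 21 27 26
f 4 26 30
f 26 9 33
f 30 33 10
f 26 33 30
f 5 31 19
f 31 10 32
f 19 32 6
f 31 32 19
f 3 15 39
f 15 5 40
f 39 40 12
f 15 40 39
f 7 20 36
f 20 3 35
f 36 35 11
f 20 35 36
f 9 27 28
f 27 7 24
f 28 24 8
f 27 24 28
f 10 33 29
f 33 9 25
f 29 25 2
f 33 25 29
f 44 43 47
f 44 47 45
f 45 47 48
f 45 48 46
f 47 43 49
f 47 49 48
f 48 49 50
f 48 50 46
f 49 43 51
f 49 51 50
f 50 51 52
f 50 52 46
f 51 43 53
f 51 53 52
f 52 53 54
f 52 54 46
f 53 43 55
f 53 55 54
f 54 55 56
f 54 56 46
f 55 43 57
f 55 57 56
f 56 57 58
f 56 58 46
f 57 43 59
f 57 59 58
f 58 59 60
f 58 60 46
f 59 43 61
f 59 61 60
f 60 61 62
f 60 62 46
f 61 43 63
f 61 63 62
f 62 63 64
f 62 64 46
f 63 43 65
f 63 65 64
f 64 65 66
f 64 66 46
f 65 43 67
f 65 67 66
f 66 67 68
f 66 68 46
f 67 43 69
f 67 69 68
f 68 69 70
f 68 70 46
f 69 43 71
f 69 71 70
f 70 71 72
f 70 72 46
f 71 43 44
f 71 44 72
f 72 44 45
f 72 45 46
f 74 76 73
f 77 74 73
f 73 76 75
f 75 77 73
f 74 80 76
f 78 74 77
f 78 80 74
f 76 80 75
f 79 77 75
f 75 80 79
f 79 78 77
f 80 78 79
f 82 81 84
f 82 84 83
f 84 81 85
f 84 85 83
f 85 81 86
f 85 86 83
f 86 81 87
f 86 87 83
f 87 81 88
f 87 88 83
f 88 81 89
f 88 89 83
f 89 81 90
f 89 90 83
f 90 81 91
f 90 91 83
f 91 81 92
f 91 92 83
f 92 81 93
f 92 93 83
f 93 81 94
f 93 94 83
f 94 81 95
f 94 95 83
f 95 81 96
f 95 96 83
f 96 81 82
f 96 82 83
f 98 97 101
f 98 101 99
f 99 101 102
f 99 102 100
f 101 97 103
f 101 103 102
f 102 103 104
f 102 104 100
f 103 97 105
f 103 105 104
f 104 105 106
f 104 106 100
f 105 97 107
f 105 107 106
f 106 107 108
f 106 108 100
f 107 97 109
f 107 109 108
f 108 109 110
f 108 110 100
f 109 97 111
f 109 111 110
f 110 111 112
f 110 112 100
f 111 97 113
f 111 113 112
f 112 113 114
f 112 114 100
f 113 97 115
f 113 115 114
f 114 115 116
f 114 116 100
f 115 97 117
f 115 117 116
f 116 117 118
f 116 118 100
f 117 97 119
f 117 119 118
f 118 119 120
f 118 120 100
f 119 97 121
f 119 121 120
f 120 121 122
f 120 122 100
f 121 97 123
f 121 123 122
f 122 123 124
f 122 124 100
f 123 97 98
f 123 98 124
f 124 98 99
f 124 99 100

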